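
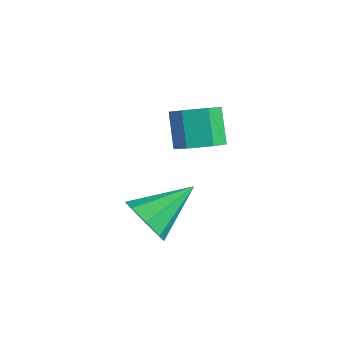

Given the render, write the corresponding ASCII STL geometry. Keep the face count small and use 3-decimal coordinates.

solid 
facet normal 0.517 -0.350 -0.781
outer loop
vertex 1.235 -0.884 1.685
vertex 0.596 -0.804 1.226
vertex 1.109 -0.207 1.298
endloop
endfacet
facet normal 0.841 0.378 0.388
outer loop
vertex 1.235 -0.884 1.685
vertex 1.109 -0.207 1.298
vertex 0.542 -0.416 2.732
endloop
endfacet
facet normal 0.841 0.377 0.388
outer loop
vertex 0.542 -0.416 2.732
vertex 1.109 -0.207 1.298
vertex 0.416 0.261 2.346
endloop
endfacet
facet normal -0.517 0.349 0.781
outer loop
vertex 0.542 -0.416 2.732
vertex 0.416 0.261 2.346
vertex -0.096 -0.336 2.274
endloop
endfacet
facet normal 0.517 -0.350 -0.782
outer loop
vertex 1.109 -0.207 1.298
vertex 0.596 -0.804 1.226
vertex 0.47 -0.127 0.84
endloop
endfacet
facet normal 0.281 0.932 -0.230
outer loop
vertex 1.109 -0.207 1.298
vertex 0.47 -0.127 0.84
vertex 0.416 0.261 2.346
endloop
endfacet
facet normal 0.282 0.932 -0.230
outer loop
vertex 0.416 0.261 2.346
vertex 0.47 -0.127 0.84
vertex -0.223 0.341 1.887
endloop
endfacet
facet normal -0.517 0.349 0.781
outer loop
vertex 0.416 0.261 2.346
vertex -0.223 0.341 1.887
vertex -0.096 -0.336 2.274
endloop
endfacet
facet normal 0.517 -0.349 -0.781
outer loop
vertex 0.47 -0.127 0.84
vertex 0.596 -0.804 1.226
vertex -0.042 -0.724 0.768
endloop
endfacet
facet normal -0.559 0.554 -0.617
outer loop
vertex 0.47 -0.127 0.84
vertex -0.042 -0.724 0.768
vertex -0.223 0.341 1.887
endloop
endfacet
facet normal -0.559 0.554 -0.617
outer loop
vertex -0.223 0.341 1.887
vertex -0.042 -0.724 0.768
vertex -0.735 -0.256 1.815
endloop
endfacet
facet normal -0.517 0.349 0.781
outer loop
vertex -0.223 0.341 1.887
vertex -0.735 -0.256 1.815
vertex -0.096 -0.336 2.274
endloop
endfacet
facet normal 0.517 -0.349 -0.781
outer loop
vertex -0.042 -0.724 0.768
vertex 0.596 -0.804 1.226
vertex 0.084 -1.401 1.154
endloop
endfacet
facet normal -0.841 -0.378 -0.388
outer loop
vertex -0.042 -0.724 0.768
vertex 0.084 -1.401 1.154
vertex -0.735 -0.256 1.815
endloop
endfacet
facet normal -0.841 -0.378 -0.387
outer loop
vertex -0.735 -0.256 1.815
vertex 0.084 -1.401 1.154
vertex -0.609 -0.933 2.202
endloop
endfacet
facet normal -0.517 0.350 0.781
outer loop
vertex -0.735 -0.256 1.815
vertex -0.609 -0.933 2.202
vertex -0.096 -0.336 2.274
endloop
endfacet
facet normal 0.517 -0.349 -0.781
outer loop
vertex 0.084 -1.401 1.154
vertex 0.596 -0.804 1.226
vertex 0.723 -1.481 1.613
endloop
endfacet
facet normal -0.282 -0.932 0.230
outer loop
vertex 0.084 -1.401 1.154
vertex 0.723 -1.481 1.613
vertex -0.609 -0.933 2.202
endloop
endfacet
facet normal -0.282 -0.932 0.230
outer loop
vertex -0.609 -0.933 2.202
vertex 0.723 -1.481 1.613
vertex 0.03 -1.013 2.66
endloop
endfacet
facet normal -0.517 0.350 0.782
outer loop
vertex -0.609 -0.933 2.202
vertex 0.03 -1.013 2.66
vertex -0.096 -0.336 2.274
endloop
endfacet
facet normal 0.517 -0.349 -0.781
outer loop
vertex 0.723 -1.481 1.613
vertex 0.596 -0.804 1.226
vertex 1.235 -0.884 1.685
endloop
endfacet
facet normal 0.559 -0.554 0.617
outer loop
vertex 0.723 -1.481 1.613
vertex 1.235 -0.884 1.685
vertex 0.03 -1.013 2.66
endloop
endfacet
facet normal 0.559 -0.554 0.617
outer loop
vertex 0.03 -1.013 2.66
vertex 1.235 -0.884 1.685
vertex 0.542 -0.416 2.732
endloop
endfacet
facet normal -0.517 0.349 0.781
outer loop
vertex 0.03 -1.013 2.66
vertex 0.542 -0.416 2.732
vertex -0.096 -0.336 2.274
endloop
endfacet
facet normal -0.200 -0.867 -0.456
outer loop
vertex 2.232 -4.54 1.08
vertex 1.725 -4.128 0.52
vertex 2.559 -4.335 0.547
endloop
endfacet
facet normal 0.855 -0.014 0.519
outer loop
vertex 2.232 -4.54 1.08
vertex 2.559 -4.335 0.547
vertex 2.095 -2.532 1.36
endloop
endfacet
facet normal -0.200 -0.867 -0.457
outer loop
vertex 2.559 -4.335 0.547
vertex 1.725 -4.128 0.52
vertex 2.399 -4.009 -0.001
endloop
endfacet
facet normal 0.951 0.292 -0.104
outer loop
vertex 2.559 -4.335 0.547
vertex 2.399 -4.009 -0.001
vertex 2.095 -2.532 1.36
endloop
endfacet
facet normal -0.200 -0.867 -0.457
outer loop
vertex 2.399 -4.009 -0.001
vertex 1.725 -4.128 0.52
vertex 1.843 -3.752 -0.245
endloop
endfacet
facet normal 0.537 0.629 -0.562
outer loop
vertex 2.399 -4.009 -0.001
vertex 1.843 -3.752 -0.245
vertex 2.095 -2.532 1.36
endloop
endfacet
facet normal -0.200 -0.867 -0.457
outer loop
vertex 1.843 -3.752 -0.245
vertex 1.725 -4.128 0.52
vertex 1.219 -3.716 -0.04
endloop
endfacet
facet normal -0.146 0.799 -0.584
outer loop
vertex 1.843 -3.752 -0.245
vertex 1.219 -3.716 -0.04
vertex 2.095 -2.532 1.36
endloop
endfacet
facet normal -0.201 -0.867 -0.456
outer loop
vertex 1.219 -3.716 -0.04
vertex 1.725 -4.128 0.52
vertex 0.891 -3.92 0.493
endloop
endfacet
facet normal -0.695 0.702 -0.159
outer loop
vertex 1.219 -3.716 -0.04
vertex 0.891 -3.92 0.493
vertex 2.095 -2.532 1.36
endloop
endfacet
facet normal -0.201 -0.867 -0.456
outer loop
vertex 0.891 -3.92 0.493
vertex 1.725 -4.128 0.52
vertex 1.052 -4.246 1.042
endloop
endfacet
facet normal -0.791 0.395 0.467
outer loop
vertex 0.891 -3.92 0.493
vertex 1.052 -4.246 1.042
vertex 2.095 -2.532 1.36
endloop
endfacet
facet normal -0.202 -0.867 -0.456
outer loop
vertex 1.052 -4.246 1.042
vertex 1.725 -4.128 0.52
vertex 1.607 -4.503 1.285
endloop
endfacet
facet normal -0.378 0.058 0.924
outer loop
vertex 1.052 -4.246 1.042
vertex 1.607 -4.503 1.285
vertex 2.095 -2.532 1.36
endloop
endfacet
facet normal -0.201 -0.867 -0.456
outer loop
vertex 1.607 -4.503 1.285
vertex 1.725 -4.128 0.52
vertex 2.232 -4.54 1.08
endloop
endfacet
facet normal 0.304 -0.111 0.946
outer loop
vertex 1.607 -4.503 1.285
vertex 2.232 -4.54 1.08
vertex 2.095 -2.532 1.36
endloop
endfacet

endsolid


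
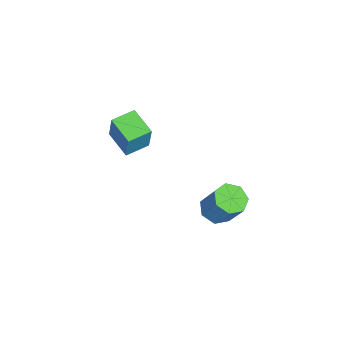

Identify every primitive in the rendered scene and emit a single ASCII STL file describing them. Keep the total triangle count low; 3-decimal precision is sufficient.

solid 
facet normal -0.627 -0.721 0.294
outer loop
vertex -1.754 -3.543 0.105
vertex -2.672 -2.701 0.211
vertex -2.176 -3.808 -1.447
endloop
endfacet
facet normal 0.734 -0.674 -0.085
outer loop
vertex -1.228 -2.719 -1.891
vertex -1.754 -3.543 0.105
vertex -2.176 -3.808 -1.447
endloop
endfacet
facet normal -0.627 -0.721 0.294
outer loop
vertex -2.176 -3.808 -1.447
vertex -2.672 -2.701 0.211
vertex -3.094 -2.966 -1.341
endloop
endfacet
facet normal -0.259 -0.163 -0.952
outer loop
vertex -3.094 -2.966 -1.341
vertex -1.228 -2.719 -1.891
vertex -2.176 -3.808 -1.447
endloop
endfacet
facet normal 0.259 0.163 0.952
outer loop
vertex -1.754 -3.543 0.105
vertex -1.724 -1.612 -0.233
vertex -2.672 -2.701 0.211
endloop
endfacet
facet normal 0.734 -0.674 -0.085
outer loop
vertex -0.806 -2.454 -0.339
vertex -1.754 -3.543 0.105
vertex -1.228 -2.719 -1.891
endloop
endfacet
facet normal 0.259 0.163 0.952
outer loop
vertex -0.806 -2.454 -0.339
vertex -1.724 -1.612 -0.233
vertex -1.754 -3.543 0.105
endloop
endfacet
facet normal -0.734 0.674 0.085
outer loop
vertex -2.672 -2.701 0.211
vertex -1.724 -1.612 -0.233
vertex -3.094 -2.966 -1.341
endloop
endfacet
facet normal -0.259 -0.163 -0.952
outer loop
vertex -2.146 -1.877 -1.785
vertex -1.228 -2.719 -1.891
vertex -3.094 -2.966 -1.341
endloop
endfacet
facet normal -0.734 0.674 0.085
outer loop
vertex -3.094 -2.966 -1.341
vertex -1.724 -1.612 -0.233
vertex -2.146 -1.877 -1.785
endloop
endfacet
facet normal 0.627 0.721 -0.294
outer loop
vertex -2.146 -1.877 -1.785
vertex -0.806 -2.454 -0.339
vertex -1.228 -2.719 -1.891
endloop
endfacet
facet normal 0.627 0.721 -0.294
outer loop
vertex -1.724 -1.612 -0.233
vertex -0.806 -2.454 -0.339
vertex -2.146 -1.877 -1.785
endloop
endfacet
facet normal -0.273 -0.437 -0.857
outer loop
vertex 2.331 1.805 -1.584
vertex 1.684 2.321 -1.641
vertex 2.453 2.421 -1.937
endloop
endfacet
facet normal 0.947 -0.279 -0.160
outer loop
vertex 2.331 1.805 -1.584
vertex 2.453 2.421 -1.937
vertex 2.804 2.562 -0.102
endloop
endfacet
facet normal 0.947 -0.278 -0.160
outer loop
vertex 2.804 2.562 -0.102
vertex 2.453 2.421 -1.937
vertex 2.925 3.178 -0.455
endloop
endfacet
facet normal 0.273 0.437 0.857
outer loop
vertex 2.804 2.562 -0.102
vertex 2.925 3.178 -0.455
vertex 2.156 3.079 -0.159
endloop
endfacet
facet normal -0.273 -0.437 -0.857
outer loop
vertex 2.453 2.421 -1.937
vertex 1.684 2.321 -1.641
vertex 1.995 2.962 -2.067
endloop
endfacet
facet normal 0.722 0.495 -0.483
outer loop
vertex 2.453 2.421 -1.937
vertex 1.995 2.962 -2.067
vertex 2.925 3.178 -0.455
endloop
endfacet
facet normal 0.723 0.494 -0.483
outer loop
vertex 2.925 3.178 -0.455
vertex 1.995 2.962 -2.067
vertex 2.468 3.719 -0.585
endloop
endfacet
facet normal 0.274 0.437 0.857
outer loop
vertex 2.925 3.178 -0.455
vertex 2.468 3.719 -0.585
vertex 2.156 3.079 -0.159
endloop
endfacet
facet normal -0.272 -0.438 -0.857
outer loop
vertex 1.995 2.962 -2.067
vertex 1.684 2.321 -1.641
vertex 1.303 3.02 -1.877
endloop
endfacet
facet normal -0.046 0.896 -0.443
outer loop
vertex 1.995 2.962 -2.067
vertex 1.303 3.02 -1.877
vertex 2.468 3.719 -0.585
endloop
endfacet
facet normal -0.046 0.896 -0.443
outer loop
vertex 2.468 3.719 -0.585
vertex 1.303 3.02 -1.877
vertex 1.776 3.777 -0.395
endloop
endfacet
facet normal 0.272 0.438 0.857
outer loop
vertex 2.468 3.719 -0.585
vertex 1.776 3.777 -0.395
vertex 2.156 3.079 -0.159
endloop
endfacet
facet normal -0.273 -0.438 -0.856
outer loop
vertex 1.303 3.02 -1.877
vertex 1.684 2.321 -1.641
vertex 0.898 2.553 -1.509
endloop
endfacet
facet normal -0.780 0.622 -0.069
outer loop
vertex 1.303 3.02 -1.877
vertex 0.898 2.553 -1.509
vertex 1.776 3.777 -0.395
endloop
endfacet
facet normal -0.779 0.623 -0.070
outer loop
vertex 1.776 3.777 -0.395
vertex 0.898 2.553 -1.509
vertex 1.37 3.31 -0.026
endloop
endfacet
facet normal 0.274 0.438 0.856
outer loop
vertex 1.776 3.777 -0.395
vertex 1.37 3.31 -0.026
vertex 2.156 3.079 -0.159
endloop
endfacet
facet normal -0.273 -0.438 -0.856
outer loop
vertex 0.898 2.553 -1.509
vertex 1.684 2.321 -1.641
vertex 1.084 1.911 -1.24
endloop
endfacet
facet normal -0.927 -0.119 0.356
outer loop
vertex 0.898 2.553 -1.509
vertex 1.084 1.911 -1.24
vertex 1.37 3.31 -0.026
endloop
endfacet
facet normal -0.926 -0.121 0.357
outer loop
vertex 1.37 3.31 -0.026
vertex 1.084 1.911 -1.24
vertex 1.557 2.668 0.242
endloop
endfacet
facet normal 0.273 0.437 0.857
outer loop
vertex 1.37 3.31 -0.026
vertex 1.557 2.668 0.242
vertex 2.156 3.079 -0.159
endloop
endfacet
facet normal -0.274 -0.437 -0.857
outer loop
vertex 1.084 1.911 -1.24
vertex 1.684 2.321 -1.641
vertex 1.722 1.578 -1.274
endloop
endfacet
facet normal -0.375 -0.771 0.514
outer loop
vertex 1.084 1.911 -1.24
vertex 1.722 1.578 -1.274
vertex 1.557 2.668 0.242
endloop
endfacet
facet normal -0.375 -0.771 0.514
outer loop
vertex 1.557 2.668 0.242
vertex 1.722 1.578 -1.274
vertex 2.195 2.335 0.208
endloop
endfacet
facet normal 0.274 0.437 0.857
outer loop
vertex 1.557 2.668 0.242
vertex 2.195 2.335 0.208
vertex 2.156 3.079 -0.159
endloop
endfacet
facet normal -0.273 -0.437 -0.857
outer loop
vertex 1.722 1.578 -1.274
vertex 1.684 2.321 -1.641
vertex 2.331 1.805 -1.584
endloop
endfacet
facet normal 0.458 -0.842 0.284
outer loop
vertex 1.722 1.578 -1.274
vertex 2.331 1.805 -1.584
vertex 2.195 2.335 0.208
endloop
endfacet
facet normal 0.458 -0.842 0.284
outer loop
vertex 2.195 2.335 0.208
vertex 2.331 1.805 -1.584
vertex 2.804 2.562 -0.102
endloop
endfacet
facet normal 0.273 0.437 0.857
outer loop
vertex 2.195 2.335 0.208
vertex 2.804 2.562 -0.102
vertex 2.156 3.079 -0.159
endloop
endfacet

endsolid


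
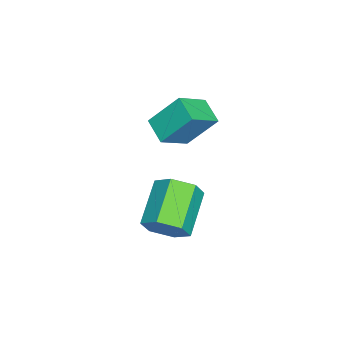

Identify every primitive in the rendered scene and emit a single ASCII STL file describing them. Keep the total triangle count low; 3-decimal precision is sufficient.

solid 
facet normal 0.859 -0.045 -0.510
outer loop
vertex 2.134 -2.248 -0.004
vertex 1.639 -2.027 -0.856
vertex 2.017 -1.285 -0.285
endloop
endfacet
facet normal 0.499 0.298 0.814
outer loop
vertex 2.134 -2.248 -0.004
vertex 2.017 -1.285 -0.285
vertex 0.297 -2.153 1.088
endloop
endfacet
facet normal 0.499 0.298 0.814
outer loop
vertex 0.297 -2.153 1.088
vertex 2.017 -1.285 -0.285
vertex 0.179 -1.19 0.808
endloop
endfacet
facet normal -0.858 0.043 0.511
outer loop
vertex 0.297 -2.153 1.088
vertex 0.179 -1.19 0.808
vertex -0.199 -1.933 0.236
endloop
endfacet
facet normal 0.858 -0.044 -0.511
outer loop
vertex 2.017 -1.285 -0.285
vertex 1.639 -2.027 -0.856
vertex 1.521 -1.064 -1.137
endloop
endfacet
facet normal 0.149 0.975 0.166
outer loop
vertex 2.017 -1.285 -0.285
vertex 1.521 -1.064 -1.137
vertex 0.179 -1.19 0.808
endloop
endfacet
facet normal 0.148 0.975 0.165
outer loop
vertex 0.179 -1.19 0.808
vertex 1.521 -1.064 -1.137
vertex -0.316 -0.97 -0.045
endloop
endfacet
facet normal -0.859 0.044 0.510
outer loop
vertex 0.179 -1.19 0.808
vertex -0.316 -0.97 -0.045
vertex -0.199 -1.933 0.236
endloop
endfacet
facet normal 0.858 -0.044 -0.511
outer loop
vertex 1.521 -1.064 -1.137
vertex 1.639 -2.027 -0.856
vertex 1.143 -1.807 -1.708
endloop
endfacet
facet normal -0.351 0.676 -0.648
outer loop
vertex 1.521 -1.064 -1.137
vertex 1.143 -1.807 -1.708
vertex -0.316 -0.97 -0.045
endloop
endfacet
facet normal -0.350 0.677 -0.648
outer loop
vertex -0.316 -0.97 -0.045
vertex 1.143 -1.807 -1.708
vertex -0.694 -1.712 -0.616
endloop
endfacet
facet normal -0.859 0.045 0.510
outer loop
vertex -0.316 -0.97 -0.045
vertex -0.694 -1.712 -0.616
vertex -0.199 -1.933 0.236
endloop
endfacet
facet normal 0.858 -0.043 -0.511
outer loop
vertex 1.143 -1.807 -1.708
vertex 1.639 -2.027 -0.856
vertex 1.261 -2.77 -1.428
endloop
endfacet
facet normal -0.499 -0.298 -0.814
outer loop
vertex 1.143 -1.807 -1.708
vertex 1.261 -2.77 -1.428
vertex -0.694 -1.712 -0.616
endloop
endfacet
facet normal -0.499 -0.298 -0.814
outer loop
vertex -0.694 -1.712 -0.616
vertex 1.261 -2.77 -1.428
vertex -0.577 -2.675 -0.335
endloop
endfacet
facet normal -0.859 0.045 0.510
outer loop
vertex -0.694 -1.712 -0.616
vertex -0.577 -2.675 -0.335
vertex -0.199 -1.933 0.236
endloop
endfacet
facet normal 0.859 -0.044 -0.510
outer loop
vertex 1.261 -2.77 -1.428
vertex 1.639 -2.027 -0.856
vertex 1.756 -2.99 -0.575
endloop
endfacet
facet normal -0.149 -0.975 -0.165
outer loop
vertex 1.261 -2.77 -1.428
vertex 1.756 -2.99 -0.575
vertex -0.577 -2.675 -0.335
endloop
endfacet
facet normal -0.149 -0.975 -0.166
outer loop
vertex -0.577 -2.675 -0.335
vertex 1.756 -2.99 -0.575
vertex -0.081 -2.896 0.517
endloop
endfacet
facet normal -0.858 0.044 0.511
outer loop
vertex -0.577 -2.675 -0.335
vertex -0.081 -2.896 0.517
vertex -0.199 -1.933 0.236
endloop
endfacet
facet normal 0.859 -0.045 -0.510
outer loop
vertex 1.756 -2.99 -0.575
vertex 1.639 -2.027 -0.856
vertex 2.134 -2.248 -0.004
endloop
endfacet
facet normal 0.350 -0.677 0.648
outer loop
vertex 1.756 -2.99 -0.575
vertex 2.134 -2.248 -0.004
vertex -0.081 -2.896 0.517
endloop
endfacet
facet normal 0.350 -0.676 0.648
outer loop
vertex -0.081 -2.896 0.517
vertex 2.134 -2.248 -0.004
vertex 0.297 -2.153 1.088
endloop
endfacet
facet normal -0.858 0.044 0.511
outer loop
vertex -0.081 -2.896 0.517
vertex 0.297 -2.153 1.088
vertex -0.199 -1.933 0.236
endloop
endfacet
facet normal -0.700 -0.594 0.396
outer loop
vertex -1.191 -2.198 4.755
vertex -2.306 -1.422 3.947
vertex -0.988 -3.383 3.335
endloop
endfacet
facet normal 0.705 -0.491 0.511
outer loop
vertex -0.134 -2.658 2.853
vertex -1.191 -2.198 4.755
vertex -0.988 -3.383 3.335
endloop
endfacet
facet normal -0.700 -0.594 0.396
outer loop
vertex -0.988 -3.383 3.335
vertex -2.306 -1.422 3.947
vertex -2.103 -2.607 2.528
endloop
endfacet
facet normal 0.110 -0.637 -0.763
outer loop
vertex -2.103 -2.607 2.528
vertex -0.134 -2.658 2.853
vertex -0.988 -3.383 3.335
endloop
endfacet
facet normal -0.110 0.637 0.763
outer loop
vertex -1.191 -2.198 4.755
vertex -1.452 -0.697 3.465
vertex -2.306 -1.422 3.947
endloop
endfacet
facet normal 0.706 -0.491 0.511
outer loop
vertex -0.337 -1.473 4.272
vertex -1.191 -2.198 4.755
vertex -0.134 -2.658 2.853
endloop
endfacet
facet normal -0.109 0.637 0.763
outer loop
vertex -0.337 -1.473 4.272
vertex -1.452 -0.697 3.465
vertex -1.191 -2.198 4.755
endloop
endfacet
facet normal -0.705 0.491 -0.511
outer loop
vertex -2.306 -1.422 3.947
vertex -1.452 -0.697 3.465
vertex -2.103 -2.607 2.528
endloop
endfacet
facet normal 0.109 -0.637 -0.763
outer loop
vertex -1.249 -1.882 2.045
vertex -0.134 -2.658 2.853
vertex -2.103 -2.607 2.528
endloop
endfacet
facet normal -0.706 0.491 -0.511
outer loop
vertex -2.103 -2.607 2.528
vertex -1.452 -0.697 3.465
vertex -1.249 -1.882 2.045
endloop
endfacet
facet normal 0.700 0.594 -0.396
outer loop
vertex -1.249 -1.882 2.045
vertex -0.337 -1.473 4.272
vertex -0.134 -2.658 2.853
endloop
endfacet
facet normal 0.700 0.594 -0.396
outer loop
vertex -1.452 -0.697 3.465
vertex -0.337 -1.473 4.272
vertex -1.249 -1.882 2.045
endloop
endfacet

endsolid


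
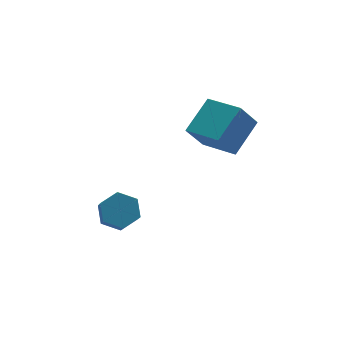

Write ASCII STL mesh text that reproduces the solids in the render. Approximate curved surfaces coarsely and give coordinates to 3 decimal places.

solid 
facet normal 0.201 0.631 -0.749
outer loop
vertex -0.415 -0.564 -2.51
vertex -1.062 -0.011 -2.218
vertex -0.22 0.082 -1.914
endloop
endfacet
facet normal 0.955 -0.296 0.008
outer loop
vertex -0.415 -0.564 -2.51
vertex -0.22 0.082 -1.914
vertex -0.651 -1.302 -1.633
endloop
endfacet
facet normal 0.955 -0.296 0.008
outer loop
vertex -0.651 -1.302 -1.633
vertex -0.22 0.082 -1.914
vertex -0.456 -0.657 -1.037
endloop
endfacet
facet normal -0.202 -0.631 0.749
outer loop
vertex -0.651 -1.302 -1.633
vertex -0.456 -0.657 -1.037
vertex -1.298 -0.749 -1.342
endloop
endfacet
facet normal 0.201 0.631 -0.749
outer loop
vertex -0.22 0.082 -1.914
vertex -1.062 -0.011 -2.218
vertex -0.868 0.635 -1.622
endloop
endfacet
facet normal 0.665 0.474 0.578
outer loop
vertex -0.22 0.082 -1.914
vertex -0.868 0.635 -1.622
vertex -0.456 -0.657 -1.037
endloop
endfacet
facet normal 0.665 0.474 0.578
outer loop
vertex -0.456 -0.657 -1.037
vertex -0.868 0.635 -1.622
vertex -1.103 -0.104 -0.746
endloop
endfacet
facet normal -0.202 -0.631 0.749
outer loop
vertex -0.456 -0.657 -1.037
vertex -1.103 -0.104 -0.746
vertex -1.298 -0.749 -1.342
endloop
endfacet
facet normal 0.202 0.631 -0.749
outer loop
vertex -0.868 0.635 -1.622
vertex -1.062 -0.011 -2.218
vertex -1.709 0.542 -1.927
endloop
endfacet
facet normal -0.292 0.768 0.570
outer loop
vertex -0.868 0.635 -1.622
vertex -1.709 0.542 -1.927
vertex -1.103 -0.104 -0.746
endloop
endfacet
facet normal -0.290 0.769 0.569
outer loop
vertex -1.103 -0.104 -0.746
vertex -1.709 0.542 -1.927
vertex -1.945 -0.196 -1.05
endloop
endfacet
facet normal -0.201 -0.631 0.749
outer loop
vertex -1.103 -0.104 -0.746
vertex -1.945 -0.196 -1.05
vertex -1.298 -0.749 -1.342
endloop
endfacet
facet normal 0.202 0.631 -0.749
outer loop
vertex -1.709 0.542 -1.927
vertex -1.062 -0.011 -2.218
vertex -1.904 -0.103 -2.523
endloop
endfacet
facet normal -0.955 0.296 -0.008
outer loop
vertex -1.709 0.542 -1.927
vertex -1.904 -0.103 -2.523
vertex -1.945 -0.196 -1.05
endloop
endfacet
facet normal -0.955 0.296 -0.008
outer loop
vertex -1.945 -0.196 -1.05
vertex -1.904 -0.103 -2.523
vertex -2.14 -0.842 -1.646
endloop
endfacet
facet normal -0.201 -0.631 0.749
outer loop
vertex -1.945 -0.196 -1.05
vertex -2.14 -0.842 -1.646
vertex -1.298 -0.749 -1.342
endloop
endfacet
facet normal 0.202 0.631 -0.749
outer loop
vertex -1.904 -0.103 -2.523
vertex -1.062 -0.011 -2.218
vertex -1.257 -0.656 -2.814
endloop
endfacet
facet normal -0.665 -0.474 -0.578
outer loop
vertex -1.904 -0.103 -2.523
vertex -1.257 -0.656 -2.814
vertex -2.14 -0.842 -1.646
endloop
endfacet
facet normal -0.665 -0.474 -0.578
outer loop
vertex -2.14 -0.842 -1.646
vertex -1.257 -0.656 -2.814
vertex -1.492 -1.395 -1.938
endloop
endfacet
facet normal -0.201 -0.631 0.749
outer loop
vertex -2.14 -0.842 -1.646
vertex -1.492 -1.395 -1.938
vertex -1.298 -0.749 -1.342
endloop
endfacet
facet normal 0.201 0.631 -0.749
outer loop
vertex -1.257 -0.656 -2.814
vertex -1.062 -0.011 -2.218
vertex -0.415 -0.564 -2.51
endloop
endfacet
facet normal 0.290 -0.768 -0.570
outer loop
vertex -1.257 -0.656 -2.814
vertex -0.415 -0.564 -2.51
vertex -1.492 -1.395 -1.938
endloop
endfacet
facet normal 0.291 -0.769 -0.569
outer loop
vertex -1.492 -1.395 -1.938
vertex -0.415 -0.564 -2.51
vertex -0.651 -1.302 -1.633
endloop
endfacet
facet normal -0.202 -0.631 0.749
outer loop
vertex -1.492 -1.395 -1.938
vertex -0.651 -1.302 -1.633
vertex -1.298 -0.749 -1.342
endloop
endfacet
facet normal -0.551 0.004 0.835
outer loop
vertex 3.71 -1.821 4.111
vertex 3.113 -0.138 3.709
vertex 2.273 -2.556 3.167
endloop
endfacet
facet normal 0.326 -0.919 0.219
outer loop
vertex 3.087 -2.562 1.931
vertex 3.71 -1.821 4.111
vertex 2.273 -2.556 3.167
endloop
endfacet
facet normal -0.551 0.004 0.835
outer loop
vertex 2.273 -2.556 3.167
vertex 3.113 -0.138 3.709
vertex 1.676 -0.874 2.765
endloop
endfacet
facet normal -0.769 -0.393 -0.504
outer loop
vertex 1.676 -0.874 2.765
vertex 3.087 -2.562 1.931
vertex 2.273 -2.556 3.167
endloop
endfacet
facet normal 0.769 0.393 0.504
outer loop
vertex 3.71 -1.821 4.111
vertex 3.927 -0.144 2.473
vertex 3.113 -0.138 3.709
endloop
endfacet
facet normal 0.327 -0.919 0.219
outer loop
vertex 4.524 -1.826 2.875
vertex 3.71 -1.821 4.111
vertex 3.087 -2.562 1.931
endloop
endfacet
facet normal 0.769 0.393 0.505
outer loop
vertex 4.524 -1.826 2.875
vertex 3.927 -0.144 2.473
vertex 3.71 -1.821 4.111
endloop
endfacet
facet normal -0.327 0.919 -0.220
outer loop
vertex 3.113 -0.138 3.709
vertex 3.927 -0.144 2.473
vertex 1.676 -0.874 2.765
endloop
endfacet
facet normal -0.769 -0.393 -0.505
outer loop
vertex 2.49 -0.879 1.529
vertex 3.087 -2.562 1.931
vertex 1.676 -0.874 2.765
endloop
endfacet
facet normal -0.327 0.919 -0.219
outer loop
vertex 1.676 -0.874 2.765
vertex 3.927 -0.144 2.473
vertex 2.49 -0.879 1.529
endloop
endfacet
facet normal 0.551 -0.004 -0.835
outer loop
vertex 2.49 -0.879 1.529
vertex 4.524 -1.826 2.875
vertex 3.087 -2.562 1.931
endloop
endfacet
facet normal 0.551 -0.004 -0.835
outer loop
vertex 3.927 -0.144 2.473
vertex 4.524 -1.826 2.875
vertex 2.49 -0.879 1.529
endloop
endfacet

endsolid


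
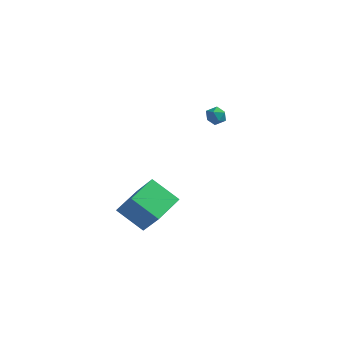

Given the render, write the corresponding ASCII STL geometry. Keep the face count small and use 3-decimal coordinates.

solid 
facet normal -0.976 0.219 -0.007
outer loop
vertex -3.205 3.924 2.032
vertex -3.229 3.839 2.71
vertex -3.089 4.455 2.447
endloop
endfacet
facet normal -0.635 0.557 -0.535
outer loop
vertex -3.205 3.924 2.032
vertex -3.089 4.455 2.447
vertex -2.701 4.364 1.892
endloop
endfacet
facet normal -0.320 0.066 -0.945
outer loop
vertex -3.205 3.924 2.032
vertex -2.701 4.364 1.892
vertex -2.6 3.693 1.811
endloop
endfacet
facet normal -0.465 -0.578 -0.671
outer loop
vertex -3.205 3.924 2.032
vertex -2.6 3.693 1.811
vertex -2.927 3.369 2.317
endloop
endfacet
facet normal -0.871 -0.483 -0.091
outer loop
vertex -3.205 3.924 2.032
vertex -2.927 3.369 2.317
vertex -3.229 3.839 2.71
endloop
endfacet
facet normal -0.124 0.962 -0.244
outer loop
vertex -2.701 4.364 1.892
vertex -3.089 4.455 2.447
vertex -2.413 4.551 2.483
endloop
endfacet
facet normal -0.676 0.414 0.610
outer loop
vertex -3.089 4.455 2.447
vertex -3.229 3.839 2.71
vertex -2.74 4.227 2.989
endloop
endfacet
facet normal -0.505 -0.721 0.474
outer loop
vertex -3.229 3.839 2.71
vertex -2.927 3.369 2.317
vertex -2.639 3.556 2.908
endloop
endfacet
facet normal 0.149 -0.874 -0.463
outer loop
vertex -2.927 3.369 2.317
vertex -2.6 3.693 1.811
vertex -2.251 3.465 2.353
endloop
endfacet
facet normal 0.385 0.168 -0.908
outer loop
vertex -2.6 3.693 1.811
vertex -2.701 4.364 1.892
vertex -2.111 4.081 2.09
endloop
endfacet
facet normal 0.465 0.578 0.671
outer loop
vertex -2.135 3.996 2.768
vertex -2.413 4.551 2.483
vertex -2.74 4.227 2.989
endloop
endfacet
facet normal 0.320 -0.066 0.945
outer loop
vertex -2.135 3.996 2.768
vertex -2.74 4.227 2.989
vertex -2.639 3.556 2.908
endloop
endfacet
facet normal 0.635 -0.557 0.535
outer loop
vertex -2.135 3.996 2.768
vertex -2.639 3.556 2.908
vertex -2.251 3.465 2.353
endloop
endfacet
facet normal 0.976 -0.219 0.007
outer loop
vertex -2.135 3.996 2.768
vertex -2.251 3.465 2.353
vertex -2.111 4.081 2.09
endloop
endfacet
facet normal 0.871 0.483 0.091
outer loop
vertex -2.135 3.996 2.768
vertex -2.111 4.081 2.09
vertex -2.413 4.551 2.483
endloop
endfacet
facet normal -0.149 0.874 0.463
outer loop
vertex -2.74 4.227 2.989
vertex -2.413 4.551 2.483
vertex -3.089 4.455 2.447
endloop
endfacet
facet normal -0.385 -0.168 0.908
outer loop
vertex -2.639 3.556 2.908
vertex -2.74 4.227 2.989
vertex -3.229 3.839 2.71
endloop
endfacet
facet normal 0.124 -0.962 0.244
outer loop
vertex -2.251 3.465 2.353
vertex -2.639 3.556 2.908
vertex -2.927 3.369 2.317
endloop
endfacet
facet normal 0.676 -0.414 -0.610
outer loop
vertex -2.111 4.081 2.09
vertex -2.251 3.465 2.353
vertex -2.6 3.693 1.811
endloop
endfacet
facet normal 0.505 0.721 -0.474
outer loop
vertex -2.413 4.551 2.483
vertex -2.111 4.081 2.09
vertex -2.701 4.364 1.892
endloop
endfacet
facet normal -0.581 0.233 -0.780
outer loop
vertex -4.641 -4.177 -1.174
vertex -4.422 -2.204 -0.748
vertex -3.044 -4.101 -2.342
endloop
endfacet
facet normal -0.107 -0.972 -0.210
outer loop
vertex -1.858 -4.576 -0.752
vertex -4.641 -4.177 -1.174
vertex -3.044 -4.101 -2.342
endloop
endfacet
facet normal -0.581 0.233 -0.780
outer loop
vertex -3.044 -4.101 -2.342
vertex -4.422 -2.204 -0.748
vertex -2.825 -2.128 -1.916
endloop
endfacet
facet normal 0.806 0.038 -0.590
outer loop
vertex -2.825 -2.128 -1.916
vertex -1.858 -4.576 -0.752
vertex -3.044 -4.101 -2.342
endloop
endfacet
facet normal -0.806 -0.038 0.590
outer loop
vertex -4.641 -4.177 -1.174
vertex -3.236 -2.679 0.842
vertex -4.422 -2.204 -0.748
endloop
endfacet
facet normal -0.107 -0.972 -0.210
outer loop
vertex -3.455 -4.652 0.416
vertex -4.641 -4.177 -1.174
vertex -1.858 -4.576 -0.752
endloop
endfacet
facet normal -0.806 -0.038 0.590
outer loop
vertex -3.455 -4.652 0.416
vertex -3.236 -2.679 0.842
vertex -4.641 -4.177 -1.174
endloop
endfacet
facet normal 0.107 0.972 0.210
outer loop
vertex -4.422 -2.204 -0.748
vertex -3.236 -2.679 0.842
vertex -2.825 -2.128 -1.916
endloop
endfacet
facet normal 0.806 0.038 -0.590
outer loop
vertex -1.639 -2.603 -0.326
vertex -1.858 -4.576 -0.752
vertex -2.825 -2.128 -1.916
endloop
endfacet
facet normal 0.107 0.972 0.210
outer loop
vertex -2.825 -2.128 -1.916
vertex -3.236 -2.679 0.842
vertex -1.639 -2.603 -0.326
endloop
endfacet
facet normal 0.581 -0.233 0.780
outer loop
vertex -1.639 -2.603 -0.326
vertex -3.455 -4.652 0.416
vertex -1.858 -4.576 -0.752
endloop
endfacet
facet normal 0.581 -0.233 0.780
outer loop
vertex -3.236 -2.679 0.842
vertex -3.455 -4.652 0.416
vertex -1.639 -2.603 -0.326
endloop
endfacet

endsolid


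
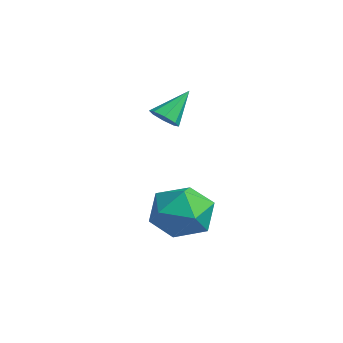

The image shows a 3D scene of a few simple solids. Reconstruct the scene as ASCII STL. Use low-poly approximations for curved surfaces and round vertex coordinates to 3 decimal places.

solid 
facet normal 0.129 -0.679 -0.723
outer loop
vertex 1.753 -1.999 1.268
vertex 1.201 -2.139 1.301
vertex 1.504 -1.761 1.0
endloop
endfacet
facet normal 0.715 0.698 -0.044
outer loop
vertex 1.753 -1.999 1.268
vertex 1.504 -1.761 1.0
vertex 1.019 -1.181 2.319
endloop
endfacet
facet normal 0.130 -0.679 -0.722
outer loop
vertex 1.504 -1.761 1.0
vertex 1.201 -2.139 1.301
vertex 1.078 -1.745 0.908
endloop
endfacet
facet normal 0.113 0.924 -0.365
outer loop
vertex 1.504 -1.761 1.0
vertex 1.078 -1.745 0.908
vertex 1.019 -1.181 2.319
endloop
endfacet
facet normal 0.129 -0.680 -0.722
outer loop
vertex 1.078 -1.745 0.908
vertex 1.201 -2.139 1.301
vertex 0.724 -1.959 1.046
endloop
endfacet
facet normal -0.579 0.749 -0.323
outer loop
vertex 1.078 -1.745 0.908
vertex 0.724 -1.959 1.046
vertex 1.019 -1.181 2.319
endloop
endfacet
facet normal 0.130 -0.679 -0.723
outer loop
vertex 0.724 -1.959 1.046
vertex 1.201 -2.139 1.301
vertex 0.65 -2.279 1.333
endloop
endfacet
facet normal -0.961 0.272 0.056
outer loop
vertex 0.724 -1.959 1.046
vertex 0.65 -2.279 1.333
vertex 1.019 -1.181 2.319
endloop
endfacet
facet normal 0.131 -0.680 -0.722
outer loop
vertex 0.65 -2.279 1.333
vertex 1.201 -2.139 1.301
vertex 0.898 -2.517 1.602
endloop
endfacet
facet normal -0.807 -0.221 0.548
outer loop
vertex 0.65 -2.279 1.333
vertex 0.898 -2.517 1.602
vertex 1.019 -1.181 2.319
endloop
endfacet
facet normal 0.130 -0.679 -0.722
outer loop
vertex 0.898 -2.517 1.602
vertex 1.201 -2.139 1.301
vertex 1.324 -2.533 1.694
endloop
endfacet
facet normal -0.205 -0.448 0.870
outer loop
vertex 0.898 -2.517 1.602
vertex 1.324 -2.533 1.694
vertex 1.019 -1.181 2.319
endloop
endfacet
facet normal 0.129 -0.680 -0.722
outer loop
vertex 1.324 -2.533 1.694
vertex 1.201 -2.139 1.301
vertex 1.678 -2.319 1.556
endloop
endfacet
facet normal 0.488 -0.273 0.829
outer loop
vertex 1.324 -2.533 1.694
vertex 1.678 -2.319 1.556
vertex 1.019 -1.181 2.319
endloop
endfacet
facet normal 0.129 -0.680 -0.722
outer loop
vertex 1.678 -2.319 1.556
vertex 1.201 -2.139 1.301
vertex 1.753 -1.999 1.268
endloop
endfacet
facet normal 0.870 0.202 0.450
outer loop
vertex 1.678 -2.319 1.556
vertex 1.753 -1.999 1.268
vertex 1.019 -1.181 2.319
endloop
endfacet
facet normal -0.319 -0.053 0.946
outer loop
vertex 2.976 -2.039 -1.088
vertex 2.944 -3.182 -1.163
vertex 3.9 -2.658 -0.811
endloop
endfacet
facet normal 0.093 0.520 0.849
outer loop
vertex 2.976 -2.039 -1.088
vertex 3.9 -2.658 -0.811
vertex 4.018 -1.692 -1.415
endloop
endfacet
facet normal -0.201 0.920 0.337
outer loop
vertex 2.976 -2.039 -1.088
vertex 4.018 -1.692 -1.415
vertex 3.134 -1.619 -2.142
endloop
endfacet
facet normal -0.797 0.593 0.117
outer loop
vertex 2.976 -2.039 -1.088
vertex 3.134 -1.619 -2.142
vertex 2.471 -2.54 -1.986
endloop
endfacet
facet normal -0.870 -0.008 0.494
outer loop
vertex 2.976 -2.039 -1.088
vertex 2.471 -2.54 -1.986
vertex 2.944 -3.182 -1.163
endloop
endfacet
facet normal 0.730 0.296 0.616
outer loop
vertex 4.018 -1.692 -1.415
vertex 3.9 -2.658 -0.811
vertex 4.629 -2.62 -1.694
endloop
endfacet
facet normal 0.062 -0.632 0.773
outer loop
vertex 3.9 -2.658 -0.811
vertex 2.944 -3.182 -1.163
vertex 3.966 -3.541 -1.538
endloop
endfacet
facet normal -0.829 -0.558 0.041
outer loop
vertex 2.944 -3.182 -1.163
vertex 2.471 -2.54 -1.986
vertex 3.082 -3.468 -2.265
endloop
endfacet
facet normal -0.710 0.415 -0.569
outer loop
vertex 2.471 -2.54 -1.986
vertex 3.134 -1.619 -2.142
vertex 3.2 -2.502 -2.869
endloop
endfacet
facet normal 0.253 0.944 -0.213
outer loop
vertex 3.134 -1.619 -2.142
vertex 4.018 -1.692 -1.415
vertex 4.156 -1.978 -2.517
endloop
endfacet
facet normal 0.797 -0.593 -0.117
outer loop
vertex 4.124 -3.121 -2.592
vertex 4.629 -2.62 -1.694
vertex 3.966 -3.541 -1.538
endloop
endfacet
facet normal 0.201 -0.920 -0.337
outer loop
vertex 4.124 -3.121 -2.592
vertex 3.966 -3.541 -1.538
vertex 3.082 -3.468 -2.265
endloop
endfacet
facet normal -0.093 -0.520 -0.849
outer loop
vertex 4.124 -3.121 -2.592
vertex 3.082 -3.468 -2.265
vertex 3.2 -2.502 -2.869
endloop
endfacet
facet normal 0.319 0.053 -0.946
outer loop
vertex 4.124 -3.121 -2.592
vertex 3.2 -2.502 -2.869
vertex 4.156 -1.978 -2.517
endloop
endfacet
facet normal 0.870 0.008 -0.494
outer loop
vertex 4.124 -3.121 -2.592
vertex 4.156 -1.978 -2.517
vertex 4.629 -2.62 -1.694
endloop
endfacet
facet normal 0.710 -0.415 0.569
outer loop
vertex 3.966 -3.541 -1.538
vertex 4.629 -2.62 -1.694
vertex 3.9 -2.658 -0.811
endloop
endfacet
facet normal -0.253 -0.944 0.213
outer loop
vertex 3.082 -3.468 -2.265
vertex 3.966 -3.541 -1.538
vertex 2.944 -3.182 -1.163
endloop
endfacet
facet normal -0.730 -0.296 -0.616
outer loop
vertex 3.2 -2.502 -2.869
vertex 3.082 -3.468 -2.265
vertex 2.471 -2.54 -1.986
endloop
endfacet
facet normal -0.062 0.632 -0.773
outer loop
vertex 4.156 -1.978 -2.517
vertex 3.2 -2.502 -2.869
vertex 3.134 -1.619 -2.142
endloop
endfacet
facet normal 0.829 0.558 -0.041
outer loop
vertex 4.629 -2.62 -1.694
vertex 4.156 -1.978 -2.517
vertex 4.018 -1.692 -1.415
endloop
endfacet

endsolid


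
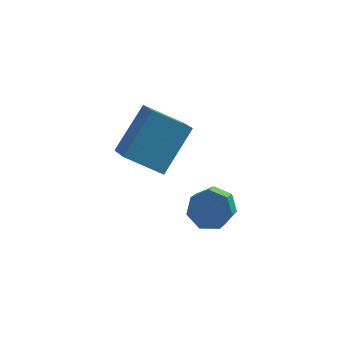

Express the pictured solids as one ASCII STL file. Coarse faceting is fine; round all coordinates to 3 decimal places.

solid 
facet normal -0.835 0.181 0.519
outer loop
vertex -3.188 -3.397 1.092
vertex -2.052 -2.171 2.492
vertex -3.439 -2.244 0.286
endloop
endfacet
facet normal -0.521 -0.562 -0.642
outer loop
vertex -2.028 -2.549 -0.592
vertex -3.188 -3.397 1.092
vertex -3.439 -2.244 0.286
endloop
endfacet
facet normal -0.835 0.181 0.519
outer loop
vertex -3.439 -2.244 0.286
vertex -2.052 -2.171 2.492
vertex -2.304 -1.017 1.685
endloop
endfacet
facet normal -0.177 0.807 -0.564
outer loop
vertex -2.304 -1.017 1.685
vertex -2.028 -2.549 -0.592
vertex -3.439 -2.244 0.286
endloop
endfacet
facet normal 0.176 -0.807 0.564
outer loop
vertex -3.188 -3.397 1.092
vertex -0.641 -2.476 1.614
vertex -2.052 -2.171 2.492
endloop
endfacet
facet normal -0.521 -0.563 -0.642
outer loop
vertex -1.776 -3.703 0.215
vertex -3.188 -3.397 1.092
vertex -2.028 -2.549 -0.592
endloop
endfacet
facet normal 0.176 -0.806 0.565
outer loop
vertex -1.776 -3.703 0.215
vertex -0.641 -2.476 1.614
vertex -3.188 -3.397 1.092
endloop
endfacet
facet normal 0.521 0.563 0.642
outer loop
vertex -2.052 -2.171 2.492
vertex -0.641 -2.476 1.614
vertex -2.304 -1.017 1.685
endloop
endfacet
facet normal -0.176 0.807 -0.564
outer loop
vertex -0.892 -1.323 0.808
vertex -2.028 -2.549 -0.592
vertex -2.304 -1.017 1.685
endloop
endfacet
facet normal 0.521 0.562 0.642
outer loop
vertex -2.304 -1.017 1.685
vertex -0.641 -2.476 1.614
vertex -0.892 -1.323 0.808
endloop
endfacet
facet normal 0.835 -0.181 -0.519
outer loop
vertex -0.892 -1.323 0.808
vertex -1.776 -3.703 0.215
vertex -2.028 -2.549 -0.592
endloop
endfacet
facet normal 0.835 -0.181 -0.519
outer loop
vertex -0.641 -2.476 1.614
vertex -1.776 -3.703 0.215
vertex -0.892 -1.323 0.808
endloop
endfacet
facet normal 0.244 0.733 -0.635
outer loop
vertex 0.808 -2.623 -2.446
vertex 0.134 -2.827 -2.94
vertex 0.17 -2.271 -2.285
endloop
endfacet
facet normal 0.458 0.491 0.741
outer loop
vertex 0.808 -2.623 -2.446
vertex 0.17 -2.271 -2.285
vertex 0.539 -3.428 -1.746
endloop
endfacet
facet normal 0.457 0.491 0.742
outer loop
vertex 0.539 -3.428 -1.746
vertex 0.17 -2.271 -2.285
vertex -0.099 -3.076 -1.586
endloop
endfacet
facet normal -0.244 -0.732 0.636
outer loop
vertex 0.539 -3.428 -1.746
vertex -0.099 -3.076 -1.586
vertex -0.134 -3.633 -2.24
endloop
endfacet
facet normal 0.244 0.733 -0.635
outer loop
vertex 0.17 -2.271 -2.285
vertex 0.134 -2.827 -2.94
vertex -0.495 -2.338 -2.618
endloop
endfacet
facet normal -0.384 0.675 0.630
outer loop
vertex 0.17 -2.271 -2.285
vertex -0.495 -2.338 -2.618
vertex -0.099 -3.076 -1.586
endloop
endfacet
facet normal -0.383 0.676 0.630
outer loop
vertex -0.099 -3.076 -1.586
vertex -0.495 -2.338 -2.618
vertex -0.764 -3.143 -1.918
endloop
endfacet
facet normal -0.244 -0.732 0.636
outer loop
vertex -0.099 -3.076 -1.586
vertex -0.764 -3.143 -1.918
vertex -0.134 -3.633 -2.24
endloop
endfacet
facet normal 0.244 0.732 -0.636
outer loop
vertex -0.495 -2.338 -2.618
vertex 0.134 -2.827 -2.94
vertex -0.686 -2.774 -3.193
endloop
endfacet
facet normal -0.935 0.351 0.044
outer loop
vertex -0.495 -2.338 -2.618
vertex -0.686 -2.774 -3.193
vertex -0.764 -3.143 -1.918
endloop
endfacet
facet normal -0.936 0.350 0.044
outer loop
vertex -0.764 -3.143 -1.918
vertex -0.686 -2.774 -3.193
vertex -0.954 -3.579 -2.493
endloop
endfacet
facet normal -0.244 -0.732 0.636
outer loop
vertex -0.764 -3.143 -1.918
vertex -0.954 -3.579 -2.493
vertex -0.134 -3.633 -2.24
endloop
endfacet
facet normal 0.244 0.732 -0.636
outer loop
vertex -0.686 -2.774 -3.193
vertex 0.134 -2.827 -2.94
vertex -0.259 -3.25 -3.577
endloop
endfacet
facet normal -0.783 -0.239 -0.574
outer loop
vertex -0.686 -2.774 -3.193
vertex -0.259 -3.25 -3.577
vertex -0.954 -3.579 -2.493
endloop
endfacet
facet normal -0.784 -0.237 -0.574
outer loop
vertex -0.954 -3.579 -2.493
vertex -0.259 -3.25 -3.577
vertex -0.528 -4.055 -2.878
endloop
endfacet
facet normal -0.244 -0.733 0.635
outer loop
vertex -0.954 -3.579 -2.493
vertex -0.528 -4.055 -2.878
vertex -0.134 -3.633 -2.24
endloop
endfacet
facet normal 0.244 0.732 -0.636
outer loop
vertex -0.259 -3.25 -3.577
vertex 0.134 -2.827 -2.94
vertex 0.464 -3.408 -3.482
endloop
endfacet
facet normal -0.041 -0.647 -0.761
outer loop
vertex -0.259 -3.25 -3.577
vertex 0.464 -3.408 -3.482
vertex -0.528 -4.055 -2.878
endloop
endfacet
facet normal -0.041 -0.648 -0.761
outer loop
vertex -0.528 -4.055 -2.878
vertex 0.464 -3.408 -3.482
vertex 0.195 -4.213 -2.782
endloop
endfacet
facet normal -0.244 -0.732 0.635
outer loop
vertex -0.528 -4.055 -2.878
vertex 0.195 -4.213 -2.782
vertex -0.134 -3.633 -2.24
endloop
endfacet
facet normal 0.245 0.732 -0.636
outer loop
vertex 0.464 -3.408 -3.482
vertex 0.134 -2.827 -2.94
vertex 0.939 -3.129 -2.978
endloop
endfacet
facet normal 0.732 -0.570 -0.374
outer loop
vertex 0.464 -3.408 -3.482
vertex 0.939 -3.129 -2.978
vertex 0.195 -4.213 -2.782
endloop
endfacet
facet normal 0.731 -0.570 -0.375
outer loop
vertex 0.195 -4.213 -2.782
vertex 0.939 -3.129 -2.978
vertex 0.67 -3.934 -2.279
endloop
endfacet
facet normal -0.243 -0.732 0.636
outer loop
vertex 0.195 -4.213 -2.782
vertex 0.67 -3.934 -2.279
vertex -0.134 -3.633 -2.24
endloop
endfacet
facet normal 0.245 0.732 -0.636
outer loop
vertex 0.939 -3.129 -2.978
vertex 0.134 -2.827 -2.94
vertex 0.808 -2.623 -2.446
endloop
endfacet
facet normal 0.954 -0.063 0.295
outer loop
vertex 0.939 -3.129 -2.978
vertex 0.808 -2.623 -2.446
vertex 0.67 -3.934 -2.279
endloop
endfacet
facet normal 0.954 -0.063 0.294
outer loop
vertex 0.67 -3.934 -2.279
vertex 0.808 -2.623 -2.446
vertex 0.539 -3.428 -1.746
endloop
endfacet
facet normal -0.243 -0.733 0.636
outer loop
vertex 0.67 -3.934 -2.279
vertex 0.539 -3.428 -1.746
vertex -0.134 -3.633 -2.24
endloop
endfacet

endsolid


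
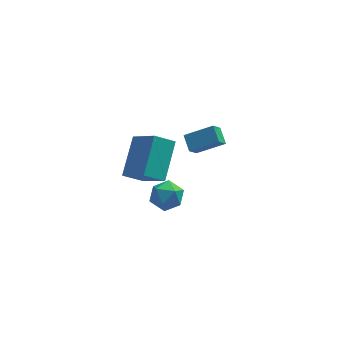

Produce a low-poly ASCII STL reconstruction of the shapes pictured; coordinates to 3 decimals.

solid 
facet normal -0.500 0.615 -0.610
outer loop
vertex -1.571 1.169 -1.118
vertex -0.674 1.321 -1.7
vertex -2.075 -0.421 -2.31
endloop
endfacet
facet normal -0.831 -0.140 0.539
outer loop
vertex -1.166 -1.541 -1.2
vertex -1.571 1.169 -1.118
vertex -2.075 -0.421 -2.31
endloop
endfacet
facet normal -0.499 0.615 -0.610
outer loop
vertex -2.075 -0.421 -2.31
vertex -0.674 1.321 -1.7
vertex -1.177 -0.269 -2.892
endloop
endfacet
facet normal -0.246 -0.776 -0.581
outer loop
vertex -1.177 -0.269 -2.892
vertex -1.166 -1.541 -1.2
vertex -2.075 -0.421 -2.31
endloop
endfacet
facet normal 0.246 0.776 0.581
outer loop
vertex -1.571 1.169 -1.118
vertex 0.235 0.201 -0.59
vertex -0.674 1.321 -1.7
endloop
endfacet
facet normal -0.831 -0.140 0.538
outer loop
vertex -0.663 0.049 -0.008
vertex -1.571 1.169 -1.118
vertex -1.166 -1.541 -1.2
endloop
endfacet
facet normal 0.246 0.776 0.582
outer loop
vertex -0.663 0.049 -0.008
vertex 0.235 0.201 -0.59
vertex -1.571 1.169 -1.118
endloop
endfacet
facet normal 0.831 0.141 -0.538
outer loop
vertex -0.674 1.321 -1.7
vertex 0.235 0.201 -0.59
vertex -1.177 -0.269 -2.892
endloop
endfacet
facet normal -0.246 -0.776 -0.581
outer loop
vertex -0.269 -1.389 -1.782
vertex -1.166 -1.541 -1.2
vertex -1.177 -0.269 -2.892
endloop
endfacet
facet normal 0.831 0.140 -0.538
outer loop
vertex -1.177 -0.269 -2.892
vertex 0.235 0.201 -0.59
vertex -0.269 -1.389 -1.782
endloop
endfacet
facet normal 0.500 -0.615 0.610
outer loop
vertex -0.269 -1.389 -1.782
vertex -0.663 0.049 -0.008
vertex -1.166 -1.541 -1.2
endloop
endfacet
facet normal 0.499 -0.615 0.610
outer loop
vertex 0.235 0.201 -0.59
vertex -0.663 0.049 -0.008
vertex -0.269 -1.389 -1.782
endloop
endfacet
facet normal -0.880 0.336 -0.337
outer loop
vertex -0.586 -2.881 -1.568
vertex -0.966 -3.405 -1.098
vertex -0.792 -2.674 -0.824
endloop
endfacet
facet normal -0.388 0.855 -0.345
outer loop
vertex -0.586 -2.881 -1.568
vertex -0.792 -2.674 -0.824
vertex -0.076 -2.466 -1.113
endloop
endfacet
facet normal 0.154 0.638 -0.755
outer loop
vertex -0.586 -2.881 -1.568
vertex -0.076 -2.466 -1.113
vertex 0.191 -3.068 -1.567
endloop
endfacet
facet normal -0.002 -0.015 -1.000
outer loop
vertex -0.586 -2.881 -1.568
vertex 0.191 -3.068 -1.567
vertex -0.358 -3.647 -1.557
endloop
endfacet
facet normal -0.640 -0.201 -0.742
outer loop
vertex -0.586 -2.881 -1.568
vertex -0.358 -3.647 -1.557
vertex -0.966 -3.405 -1.098
endloop
endfacet
facet normal -0.143 0.936 0.321
outer loop
vertex -0.076 -2.466 -1.113
vertex -0.792 -2.674 -0.824
vertex -0.142 -2.733 -0.363
endloop
endfacet
facet normal -0.938 0.098 0.334
outer loop
vertex -0.792 -2.674 -0.824
vertex -0.966 -3.405 -1.098
vertex -0.691 -3.312 -0.353
endloop
endfacet
facet normal -0.550 -0.770 -0.323
outer loop
vertex -0.966 -3.405 -1.098
vertex -0.358 -3.647 -1.557
vertex -0.424 -3.914 -0.807
endloop
endfacet
facet normal 0.482 -0.470 -0.740
outer loop
vertex -0.358 -3.647 -1.557
vertex 0.191 -3.068 -1.567
vertex 0.292 -3.706 -1.096
endloop
endfacet
facet normal 0.734 0.585 -0.344
outer loop
vertex 0.191 -3.068 -1.567
vertex -0.076 -2.466 -1.113
vertex 0.466 -2.975 -0.822
endloop
endfacet
facet normal 0.002 0.015 1.000
outer loop
vertex 0.086 -3.499 -0.352
vertex -0.142 -2.733 -0.363
vertex -0.691 -3.312 -0.353
endloop
endfacet
facet normal -0.154 -0.638 0.755
outer loop
vertex 0.086 -3.499 -0.352
vertex -0.691 -3.312 -0.353
vertex -0.424 -3.914 -0.807
endloop
endfacet
facet normal 0.388 -0.855 0.345
outer loop
vertex 0.086 -3.499 -0.352
vertex -0.424 -3.914 -0.807
vertex 0.292 -3.706 -1.096
endloop
endfacet
facet normal 0.880 -0.336 0.337
outer loop
vertex 0.086 -3.499 -0.352
vertex 0.292 -3.706 -1.096
vertex 0.466 -2.975 -0.822
endloop
endfacet
facet normal 0.640 0.201 0.742
outer loop
vertex 0.086 -3.499 -0.352
vertex 0.466 -2.975 -0.822
vertex -0.142 -2.733 -0.363
endloop
endfacet
facet normal -0.482 0.470 0.740
outer loop
vertex -0.691 -3.312 -0.353
vertex -0.142 -2.733 -0.363
vertex -0.792 -2.674 -0.824
endloop
endfacet
facet normal -0.734 -0.585 0.344
outer loop
vertex -0.424 -3.914 -0.807
vertex -0.691 -3.312 -0.353
vertex -0.966 -3.405 -1.098
endloop
endfacet
facet normal 0.143 -0.936 -0.321
outer loop
vertex 0.292 -3.706 -1.096
vertex -0.424 -3.914 -0.807
vertex -0.358 -3.647 -1.557
endloop
endfacet
facet normal 0.938 -0.098 -0.334
outer loop
vertex 0.466 -2.975 -0.822
vertex 0.292 -3.706 -1.096
vertex 0.191 -3.068 -1.567
endloop
endfacet
facet normal 0.550 0.770 0.323
outer loop
vertex -0.142 -2.733 -0.363
vertex 0.466 -2.975 -0.822
vertex -0.076 -2.466 -1.113
endloop
endfacet
facet normal -0.888 0.018 -0.460
outer loop
vertex 0.687 2.786 -2.662
vertex 1.031 3.278 -3.306
vertex 0.904 2.048 -3.11
endloop
endfacet
facet normal -0.390 -0.559 0.732
outer loop
vertex 2.209 2.022 -2.434
vertex 0.687 2.786 -2.662
vertex 0.904 2.048 -3.11
endloop
endfacet
facet normal -0.888 0.018 -0.460
outer loop
vertex 0.904 2.048 -3.11
vertex 1.031 3.278 -3.306
vertex 1.248 2.54 -3.754
endloop
endfacet
facet normal 0.244 -0.829 -0.503
outer loop
vertex 1.248 2.54 -3.754
vertex 2.209 2.022 -2.434
vertex 0.904 2.048 -3.11
endloop
endfacet
facet normal -0.244 0.829 0.503
outer loop
vertex 0.687 2.786 -2.662
vertex 2.336 3.252 -2.63
vertex 1.031 3.278 -3.306
endloop
endfacet
facet normal -0.390 -0.559 0.732
outer loop
vertex 1.992 2.76 -1.986
vertex 0.687 2.786 -2.662
vertex 2.209 2.022 -2.434
endloop
endfacet
facet normal -0.244 0.829 0.503
outer loop
vertex 1.992 2.76 -1.986
vertex 2.336 3.252 -2.63
vertex 0.687 2.786 -2.662
endloop
endfacet
facet normal 0.390 0.559 -0.732
outer loop
vertex 1.031 3.278 -3.306
vertex 2.336 3.252 -2.63
vertex 1.248 2.54 -3.754
endloop
endfacet
facet normal 0.244 -0.829 -0.503
outer loop
vertex 2.553 2.514 -3.078
vertex 2.209 2.022 -2.434
vertex 1.248 2.54 -3.754
endloop
endfacet
facet normal 0.390 0.559 -0.732
outer loop
vertex 1.248 2.54 -3.754
vertex 2.336 3.252 -2.63
vertex 2.553 2.514 -3.078
endloop
endfacet
facet normal 0.888 -0.018 0.460
outer loop
vertex 2.553 2.514 -3.078
vertex 1.992 2.76 -1.986
vertex 2.209 2.022 -2.434
endloop
endfacet
facet normal 0.888 -0.018 0.460
outer loop
vertex 2.336 3.252 -2.63
vertex 1.992 2.76 -1.986
vertex 2.553 2.514 -3.078
endloop
endfacet

endsolid


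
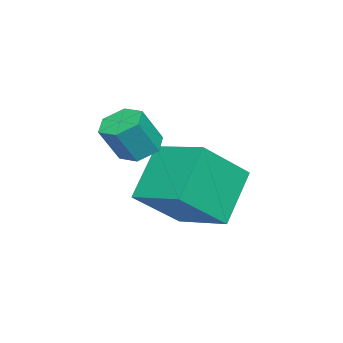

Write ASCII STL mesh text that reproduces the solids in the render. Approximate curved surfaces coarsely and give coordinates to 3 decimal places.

solid 
facet normal -0.439 0.293 -0.850
outer loop
vertex -0.393 -0.917 2.708
vertex -0.731 -0.379 3.068
vertex -0.075 -0.263 2.769
endloop
endfacet
facet normal 0.786 -0.333 -0.521
outer loop
vertex -0.393 -0.917 2.708
vertex -0.075 -0.263 2.769
vertex 0.209 -1.318 3.872
endloop
endfacet
facet normal 0.786 -0.333 -0.521
outer loop
vertex 0.209 -1.318 3.872
vertex -0.075 -0.263 2.769
vertex 0.527 -0.664 3.933
endloop
endfacet
facet normal 0.439 -0.293 0.849
outer loop
vertex 0.209 -1.318 3.872
vertex 0.527 -0.664 3.933
vertex -0.129 -0.781 4.232
endloop
endfacet
facet normal -0.439 0.293 -0.850
outer loop
vertex -0.075 -0.263 2.769
vertex -0.731 -0.379 3.068
vertex -0.413 0.275 3.129
endloop
endfacet
facet normal 0.770 0.610 -0.188
outer loop
vertex -0.075 -0.263 2.769
vertex -0.413 0.275 3.129
vertex 0.527 -0.664 3.933
endloop
endfacet
facet normal 0.770 0.610 -0.188
outer loop
vertex 0.527 -0.664 3.933
vertex -0.413 0.275 3.129
vertex 0.189 -0.126 4.293
endloop
endfacet
facet normal 0.439 -0.292 0.849
outer loop
vertex 0.527 -0.664 3.933
vertex 0.189 -0.126 4.293
vertex -0.129 -0.781 4.232
endloop
endfacet
facet normal -0.439 0.293 -0.849
outer loop
vertex -0.413 0.275 3.129
vertex -0.731 -0.379 3.068
vertex -1.069 0.158 3.428
endloop
endfacet
facet normal -0.016 0.943 0.333
outer loop
vertex -0.413 0.275 3.129
vertex -1.069 0.158 3.428
vertex 0.189 -0.126 4.293
endloop
endfacet
facet normal -0.016 0.943 0.333
outer loop
vertex 0.189 -0.126 4.293
vertex -1.069 0.158 3.428
vertex -0.467 -0.243 4.592
endloop
endfacet
facet normal 0.439 -0.292 0.849
outer loop
vertex 0.189 -0.126 4.293
vertex -0.467 -0.243 4.592
vertex -0.129 -0.781 4.232
endloop
endfacet
facet normal -0.439 0.293 -0.849
outer loop
vertex -1.069 0.158 3.428
vertex -0.731 -0.379 3.068
vertex -1.387 -0.496 3.367
endloop
endfacet
facet normal -0.786 0.333 0.521
outer loop
vertex -1.069 0.158 3.428
vertex -1.387 -0.496 3.367
vertex -0.467 -0.243 4.592
endloop
endfacet
facet normal -0.786 0.333 0.521
outer loop
vertex -0.467 -0.243 4.592
vertex -1.387 -0.496 3.367
vertex -0.785 -0.897 4.531
endloop
endfacet
facet normal 0.439 -0.293 0.850
outer loop
vertex -0.467 -0.243 4.592
vertex -0.785 -0.897 4.531
vertex -0.129 -0.781 4.232
endloop
endfacet
facet normal -0.439 0.292 -0.849
outer loop
vertex -1.387 -0.496 3.367
vertex -0.731 -0.379 3.068
vertex -1.049 -1.034 3.007
endloop
endfacet
facet normal -0.770 -0.610 0.188
outer loop
vertex -1.387 -0.496 3.367
vertex -1.049 -1.034 3.007
vertex -0.785 -0.897 4.531
endloop
endfacet
facet normal -0.770 -0.610 0.188
outer loop
vertex -0.785 -0.897 4.531
vertex -1.049 -1.034 3.007
vertex -0.447 -1.435 4.171
endloop
endfacet
facet normal 0.439 -0.293 0.850
outer loop
vertex -0.785 -0.897 4.531
vertex -0.447 -1.435 4.171
vertex -0.129 -0.781 4.232
endloop
endfacet
facet normal -0.439 0.292 -0.849
outer loop
vertex -1.049 -1.034 3.007
vertex -0.731 -0.379 3.068
vertex -0.393 -0.917 2.708
endloop
endfacet
facet normal 0.016 -0.943 -0.333
outer loop
vertex -1.049 -1.034 3.007
vertex -0.393 -0.917 2.708
vertex -0.447 -1.435 4.171
endloop
endfacet
facet normal 0.016 -0.943 -0.333
outer loop
vertex -0.447 -1.435 4.171
vertex -0.393 -0.917 2.708
vertex 0.209 -1.318 3.872
endloop
endfacet
facet normal 0.439 -0.293 0.849
outer loop
vertex -0.447 -1.435 4.171
vertex 0.209 -1.318 3.872
vertex -0.129 -0.781 4.232
endloop
endfacet
facet normal -0.640 0.446 -0.626
outer loop
vertex -3.412 0.576 1.348
vertex -2.622 2.288 1.759
vertex -2.033 0.323 -0.243
endloop
endfacet
facet normal -0.409 -0.887 -0.213
outer loop
vertex -0.638 -0.648 1.121
vertex -3.412 0.576 1.348
vertex -2.033 0.323 -0.243
endloop
endfacet
facet normal -0.640 0.446 -0.626
outer loop
vertex -2.033 0.323 -0.243
vertex -2.622 2.288 1.759
vertex -1.244 2.035 0.169
endloop
endfacet
facet normal 0.650 -0.119 -0.750
outer loop
vertex -1.244 2.035 0.169
vertex -0.638 -0.648 1.121
vertex -2.033 0.323 -0.243
endloop
endfacet
facet normal -0.650 0.120 0.750
outer loop
vertex -3.412 0.576 1.348
vertex -1.227 1.317 3.123
vertex -2.622 2.288 1.759
endloop
endfacet
facet normal -0.409 -0.887 -0.213
outer loop
vertex -2.016 -0.395 2.711
vertex -3.412 0.576 1.348
vertex -0.638 -0.648 1.121
endloop
endfacet
facet normal -0.650 0.119 0.751
outer loop
vertex -2.016 -0.395 2.711
vertex -1.227 1.317 3.123
vertex -3.412 0.576 1.348
endloop
endfacet
facet normal 0.409 0.887 0.213
outer loop
vertex -2.622 2.288 1.759
vertex -1.227 1.317 3.123
vertex -1.244 2.035 0.169
endloop
endfacet
facet normal 0.650 -0.120 -0.751
outer loop
vertex 0.152 1.064 1.532
vertex -0.638 -0.648 1.121
vertex -1.244 2.035 0.169
endloop
endfacet
facet normal 0.409 0.887 0.213
outer loop
vertex -1.244 2.035 0.169
vertex -1.227 1.317 3.123
vertex 0.152 1.064 1.532
endloop
endfacet
facet normal 0.640 -0.446 0.626
outer loop
vertex 0.152 1.064 1.532
vertex -2.016 -0.395 2.711
vertex -0.638 -0.648 1.121
endloop
endfacet
facet normal 0.640 -0.446 0.626
outer loop
vertex -1.227 1.317 3.123
vertex -2.016 -0.395 2.711
vertex 0.152 1.064 1.532
endloop
endfacet

endsolid


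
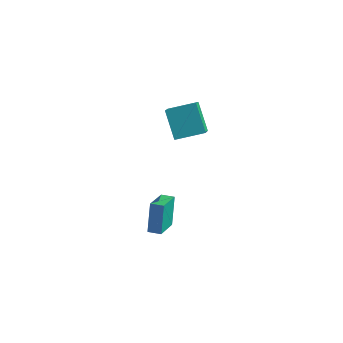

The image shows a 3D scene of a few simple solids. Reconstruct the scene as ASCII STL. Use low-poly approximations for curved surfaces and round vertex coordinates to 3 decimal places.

solid 
facet normal -0.981 -0.180 -0.074
outer loop
vertex 1.165 -0.894 -1.711
vertex 0.91 0.84 -2.543
vertex 1.455 -1.729 -3.538
endloop
endfacet
facet normal 0.131 -0.894 0.429
outer loop
vertex 2.27 -1.58 -3.477
vertex 1.165 -0.894 -1.711
vertex 1.455 -1.729 -3.538
endloop
endfacet
facet normal -0.981 -0.179 -0.074
outer loop
vertex 1.455 -1.729 -3.538
vertex 0.91 0.84 -2.543
vertex 1.201 0.005 -4.371
endloop
endfacet
facet normal 0.143 -0.412 -0.900
outer loop
vertex 1.201 0.005 -4.371
vertex 2.27 -1.58 -3.477
vertex 1.455 -1.729 -3.538
endloop
endfacet
facet normal -0.143 0.411 0.900
outer loop
vertex 1.165 -0.894 -1.711
vertex 1.725 0.989 -2.482
vertex 0.91 0.84 -2.543
endloop
endfacet
facet normal 0.131 -0.894 0.429
outer loop
vertex 1.979 -0.745 -1.649
vertex 1.165 -0.894 -1.711
vertex 2.27 -1.58 -3.477
endloop
endfacet
facet normal -0.144 0.411 0.900
outer loop
vertex 1.979 -0.745 -1.649
vertex 1.725 0.989 -2.482
vertex 1.165 -0.894 -1.711
endloop
endfacet
facet normal -0.131 0.894 -0.429
outer loop
vertex 0.91 0.84 -2.543
vertex 1.725 0.989 -2.482
vertex 1.201 0.005 -4.371
endloop
endfacet
facet normal 0.144 -0.411 -0.900
outer loop
vertex 2.015 0.154 -4.309
vertex 2.27 -1.58 -3.477
vertex 1.201 0.005 -4.371
endloop
endfacet
facet normal -0.131 0.894 -0.429
outer loop
vertex 1.201 0.005 -4.371
vertex 1.725 0.989 -2.482
vertex 2.015 0.154 -4.309
endloop
endfacet
facet normal 0.981 0.180 0.074
outer loop
vertex 2.015 0.154 -4.309
vertex 1.979 -0.745 -1.649
vertex 2.27 -1.58 -3.477
endloop
endfacet
facet normal 0.981 0.179 0.074
outer loop
vertex 1.725 0.989 -2.482
vertex 1.979 -0.745 -1.649
vertex 2.015 0.154 -4.309
endloop
endfacet
facet normal -0.793 -0.550 -0.262
outer loop
vertex 1.866 0.724 3.298
vertex 0.778 1.58 4.797
vertex 1.39 1.894 2.284
endloop
endfacet
facet normal 0.533 -0.420 -0.735
outer loop
vertex 2.842 2.9 2.763
vertex 1.866 0.724 3.298
vertex 1.39 1.894 2.284
endloop
endfacet
facet normal -0.793 -0.550 -0.262
outer loop
vertex 1.39 1.894 2.284
vertex 0.778 1.58 4.797
vertex 0.302 2.75 3.783
endloop
endfacet
facet normal -0.294 0.722 -0.626
outer loop
vertex 0.302 2.75 3.783
vertex 2.842 2.9 2.763
vertex 1.39 1.894 2.284
endloop
endfacet
facet normal 0.294 -0.722 0.626
outer loop
vertex 1.866 0.724 3.298
vertex 2.23 2.586 5.276
vertex 0.778 1.58 4.797
endloop
endfacet
facet normal 0.533 -0.420 -0.735
outer loop
vertex 3.318 1.73 3.777
vertex 1.866 0.724 3.298
vertex 2.842 2.9 2.763
endloop
endfacet
facet normal 0.294 -0.722 0.626
outer loop
vertex 3.318 1.73 3.777
vertex 2.23 2.586 5.276
vertex 1.866 0.724 3.298
endloop
endfacet
facet normal -0.533 0.420 0.735
outer loop
vertex 0.778 1.58 4.797
vertex 2.23 2.586 5.276
vertex 0.302 2.75 3.783
endloop
endfacet
facet normal -0.294 0.722 -0.626
outer loop
vertex 1.754 3.756 4.262
vertex 2.842 2.9 2.763
vertex 0.302 2.75 3.783
endloop
endfacet
facet normal -0.533 0.420 0.735
outer loop
vertex 0.302 2.75 3.783
vertex 2.23 2.586 5.276
vertex 1.754 3.756 4.262
endloop
endfacet
facet normal 0.793 0.550 0.262
outer loop
vertex 1.754 3.756 4.262
vertex 3.318 1.73 3.777
vertex 2.842 2.9 2.763
endloop
endfacet
facet normal 0.793 0.550 0.262
outer loop
vertex 2.23 2.586 5.276
vertex 3.318 1.73 3.777
vertex 1.754 3.756 4.262
endloop
endfacet

endsolid


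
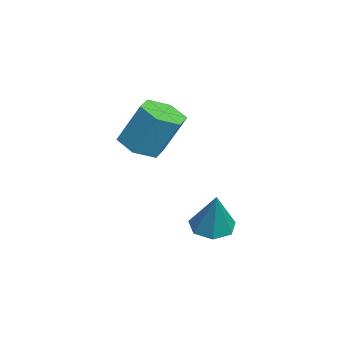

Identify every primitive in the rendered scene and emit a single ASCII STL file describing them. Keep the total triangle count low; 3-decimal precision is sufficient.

solid 
facet normal -0.150 -0.440 -0.885
outer loop
vertex 1.302 -0.121 1.934
vertex 0.337 0.141 1.967
vertex 1.008 0.753 1.549
endloop
endfacet
facet normal 0.944 0.203 -0.260
outer loop
vertex 1.302 -0.121 1.934
vertex 1.008 0.753 1.549
vertex 1.607 0.778 3.74
endloop
endfacet
facet normal 0.944 0.203 -0.260
outer loop
vertex 1.607 0.778 3.74
vertex 1.008 0.753 1.549
vertex 1.313 1.652 3.354
endloop
endfacet
facet normal 0.150 0.441 0.885
outer loop
vertex 1.607 0.778 3.74
vertex 1.313 1.652 3.354
vertex 0.643 1.039 3.773
endloop
endfacet
facet normal -0.150 -0.440 -0.885
outer loop
vertex 1.008 0.753 1.549
vertex 0.337 0.141 1.967
vertex 0.043 1.015 1.582
endloop
endfacet
facet normal 0.217 0.859 -0.464
outer loop
vertex 1.008 0.753 1.549
vertex 0.043 1.015 1.582
vertex 1.313 1.652 3.354
endloop
endfacet
facet normal 0.217 0.858 -0.464
outer loop
vertex 1.313 1.652 3.354
vertex 0.043 1.015 1.582
vertex 0.349 1.914 3.387
endloop
endfacet
facet normal 0.150 0.441 0.885
outer loop
vertex 1.313 1.652 3.354
vertex 0.349 1.914 3.387
vertex 0.643 1.039 3.773
endloop
endfacet
facet normal -0.150 -0.440 -0.885
outer loop
vertex 0.043 1.015 1.582
vertex 0.337 0.141 1.967
vertex -0.627 0.402 2.0
endloop
endfacet
facet normal -0.727 0.656 -0.203
outer loop
vertex 0.043 1.015 1.582
vertex -0.627 0.402 2.0
vertex 0.349 1.914 3.387
endloop
endfacet
facet normal -0.727 0.656 -0.204
outer loop
vertex 0.349 1.914 3.387
vertex -0.627 0.402 2.0
vertex -0.322 1.301 3.806
endloop
endfacet
facet normal 0.150 0.441 0.885
outer loop
vertex 0.349 1.914 3.387
vertex -0.322 1.301 3.806
vertex 0.643 1.039 3.773
endloop
endfacet
facet normal -0.150 -0.441 -0.885
outer loop
vertex -0.627 0.402 2.0
vertex 0.337 0.141 1.967
vertex -0.333 -0.472 2.386
endloop
endfacet
facet normal -0.944 -0.203 0.260
outer loop
vertex -0.627 0.402 2.0
vertex -0.333 -0.472 2.386
vertex -0.322 1.301 3.806
endloop
endfacet
facet normal -0.944 -0.203 0.260
outer loop
vertex -0.322 1.301 3.806
vertex -0.333 -0.472 2.386
vertex -0.028 0.427 4.191
endloop
endfacet
facet normal 0.150 0.440 0.885
outer loop
vertex -0.322 1.301 3.806
vertex -0.028 0.427 4.191
vertex 0.643 1.039 3.773
endloop
endfacet
facet normal -0.150 -0.441 -0.885
outer loop
vertex -0.333 -0.472 2.386
vertex 0.337 0.141 1.967
vertex 0.631 -0.734 2.353
endloop
endfacet
facet normal -0.217 -0.859 0.464
outer loop
vertex -0.333 -0.472 2.386
vertex 0.631 -0.734 2.353
vertex -0.028 0.427 4.191
endloop
endfacet
facet normal -0.217 -0.859 0.464
outer loop
vertex -0.028 0.427 4.191
vertex 0.631 -0.734 2.353
vertex 0.937 0.165 4.158
endloop
endfacet
facet normal 0.150 0.440 0.885
outer loop
vertex -0.028 0.427 4.191
vertex 0.937 0.165 4.158
vertex 0.643 1.039 3.773
endloop
endfacet
facet normal -0.150 -0.441 -0.885
outer loop
vertex 0.631 -0.734 2.353
vertex 0.337 0.141 1.967
vertex 1.302 -0.121 1.934
endloop
endfacet
facet normal 0.727 -0.656 0.204
outer loop
vertex 0.631 -0.734 2.353
vertex 1.302 -0.121 1.934
vertex 0.937 0.165 4.158
endloop
endfacet
facet normal 0.727 -0.656 0.204
outer loop
vertex 0.937 0.165 4.158
vertex 1.302 -0.121 1.934
vertex 1.607 0.778 3.74
endloop
endfacet
facet normal 0.150 0.440 0.885
outer loop
vertex 0.937 0.165 4.158
vertex 1.607 0.778 3.74
vertex 0.643 1.039 3.773
endloop
endfacet
facet normal -0.433 -0.070 -0.899
outer loop
vertex 2.158 2.149 -1.92
vertex 1.615 2.85 -1.713
vertex 2.435 2.864 -2.109
endloop
endfacet
facet normal 0.932 -0.361 -0.000
outer loop
vertex 2.158 2.149 -1.92
vertex 2.435 2.864 -2.109
vertex 2.485 2.99 0.093
endloop
endfacet
facet normal -0.433 -0.070 -0.899
outer loop
vertex 2.435 2.864 -2.109
vertex 1.615 2.85 -1.713
vertex 2.095 3.568 -2.0
endloop
endfacet
facet normal 0.897 0.440 -0.046
outer loop
vertex 2.435 2.864 -2.109
vertex 2.095 3.568 -2.0
vertex 2.485 2.99 0.093
endloop
endfacet
facet normal -0.433 -0.070 -0.899
outer loop
vertex 2.095 3.568 -2.0
vertex 1.615 2.85 -1.713
vertex 1.394 3.732 -1.675
endloop
endfacet
facet normal 0.310 0.930 0.199
outer loop
vertex 2.095 3.568 -2.0
vertex 1.394 3.732 -1.675
vertex 2.485 2.99 0.093
endloop
endfacet
facet normal -0.432 -0.070 -0.899
outer loop
vertex 1.394 3.732 -1.675
vertex 1.615 2.85 -1.713
vertex 0.859 3.231 -1.379
endloop
endfacet
facet normal -0.388 0.739 0.550
outer loop
vertex 1.394 3.732 -1.675
vertex 0.859 3.231 -1.379
vertex 2.485 2.99 0.093
endloop
endfacet
facet normal -0.432 -0.070 -0.899
outer loop
vertex 0.859 3.231 -1.379
vertex 1.615 2.85 -1.713
vertex 0.895 2.443 -1.335
endloop
endfacet
facet normal -0.670 0.011 0.742
outer loop
vertex 0.859 3.231 -1.379
vertex 0.895 2.443 -1.335
vertex 2.485 2.99 0.093
endloop
endfacet
facet normal -0.433 -0.069 -0.899
outer loop
vertex 0.895 2.443 -1.335
vertex 1.615 2.85 -1.713
vertex 1.472 1.962 -1.576
endloop
endfacet
facet normal -0.324 -0.705 0.631
outer loop
vertex 0.895 2.443 -1.335
vertex 1.472 1.962 -1.576
vertex 2.485 2.99 0.093
endloop
endfacet
facet normal -0.432 -0.069 -0.899
outer loop
vertex 1.472 1.962 -1.576
vertex 1.615 2.85 -1.713
vertex 2.158 2.149 -1.92
endloop
endfacet
facet normal 0.388 -0.871 0.301
outer loop
vertex 1.472 1.962 -1.576
vertex 2.158 2.149 -1.92
vertex 2.485 2.99 0.093
endloop
endfacet

endsolid


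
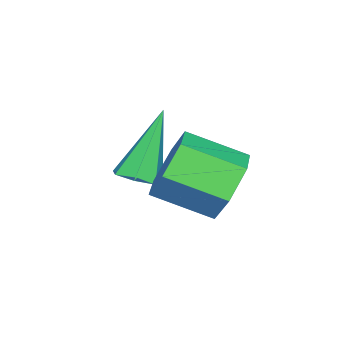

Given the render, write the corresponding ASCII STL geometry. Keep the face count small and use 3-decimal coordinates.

solid 
facet normal -0.287 0.869 -0.404
outer loop
vertex -0.888 1.75 -2.717
vertex -1.522 1.859 -2.031
vertex -0.651 2.197 -1.924
endloop
endfacet
facet normal 0.924 0.141 -0.356
outer loop
vertex -0.888 1.75 -2.717
vertex -0.651 2.197 -1.924
vertex -0.444 0.413 -2.094
endloop
endfacet
facet normal 0.924 0.141 -0.355
outer loop
vertex -0.444 0.413 -2.094
vertex -0.651 2.197 -1.924
vertex -0.208 0.86 -1.302
endloop
endfacet
facet normal 0.289 -0.868 0.404
outer loop
vertex -0.444 0.413 -2.094
vertex -0.208 0.86 -1.302
vertex -1.078 0.521 -1.409
endloop
endfacet
facet normal -0.287 0.868 -0.404
outer loop
vertex -0.651 2.197 -1.924
vertex -1.522 1.859 -2.031
vertex -1.285 2.306 -1.239
endloop
endfacet
facet normal 0.680 0.482 0.552
outer loop
vertex -0.651 2.197 -1.924
vertex -1.285 2.306 -1.239
vertex -0.208 0.86 -1.302
endloop
endfacet
facet normal 0.680 0.483 0.552
outer loop
vertex -0.208 0.86 -1.302
vertex -1.285 2.306 -1.239
vertex -0.842 0.969 -0.616
endloop
endfacet
facet normal 0.288 -0.868 0.404
outer loop
vertex -0.208 0.86 -1.302
vertex -0.842 0.969 -0.616
vertex -1.078 0.521 -1.409
endloop
endfacet
facet normal -0.288 0.868 -0.404
outer loop
vertex -1.285 2.306 -1.239
vertex -1.522 1.859 -2.031
vertex -2.156 1.967 -1.346
endloop
endfacet
facet normal -0.245 0.342 0.907
outer loop
vertex -1.285 2.306 -1.239
vertex -2.156 1.967 -1.346
vertex -0.842 0.969 -0.616
endloop
endfacet
facet normal -0.245 0.342 0.907
outer loop
vertex -0.842 0.969 -0.616
vertex -2.156 1.967 -1.346
vertex -1.712 0.63 -0.723
endloop
endfacet
facet normal 0.288 -0.868 0.404
outer loop
vertex -0.842 0.969 -0.616
vertex -1.712 0.63 -0.723
vertex -1.078 0.521 -1.409
endloop
endfacet
facet normal -0.289 0.868 -0.404
outer loop
vertex -2.156 1.967 -1.346
vertex -1.522 1.859 -2.031
vertex -2.392 1.52 -2.138
endloop
endfacet
facet normal -0.924 -0.141 0.355
outer loop
vertex -2.156 1.967 -1.346
vertex -2.392 1.52 -2.138
vertex -1.712 0.63 -0.723
endloop
endfacet
facet normal -0.924 -0.141 0.356
outer loop
vertex -1.712 0.63 -0.723
vertex -2.392 1.52 -2.138
vertex -1.949 0.183 -1.516
endloop
endfacet
facet normal 0.287 -0.869 0.404
outer loop
vertex -1.712 0.63 -0.723
vertex -1.949 0.183 -1.516
vertex -1.078 0.521 -1.409
endloop
endfacet
facet normal -0.288 0.868 -0.404
outer loop
vertex -2.392 1.52 -2.138
vertex -1.522 1.859 -2.031
vertex -1.758 1.411 -2.824
endloop
endfacet
facet normal -0.680 -0.482 -0.552
outer loop
vertex -2.392 1.52 -2.138
vertex -1.758 1.411 -2.824
vertex -1.949 0.183 -1.516
endloop
endfacet
facet normal -0.680 -0.483 -0.552
outer loop
vertex -1.949 0.183 -1.516
vertex -1.758 1.411 -2.824
vertex -1.315 0.074 -2.201
endloop
endfacet
facet normal 0.287 -0.868 0.404
outer loop
vertex -1.949 0.183 -1.516
vertex -1.315 0.074 -2.201
vertex -1.078 0.521 -1.409
endloop
endfacet
facet normal -0.288 0.868 -0.404
outer loop
vertex -1.758 1.411 -2.824
vertex -1.522 1.859 -2.031
vertex -0.888 1.75 -2.717
endloop
endfacet
facet normal 0.245 -0.342 -0.907
outer loop
vertex -1.758 1.411 -2.824
vertex -0.888 1.75 -2.717
vertex -1.315 0.074 -2.201
endloop
endfacet
facet normal 0.244 -0.342 -0.907
outer loop
vertex -1.315 0.074 -2.201
vertex -0.888 1.75 -2.717
vertex -0.444 0.413 -2.094
endloop
endfacet
facet normal 0.288 -0.868 0.404
outer loop
vertex -1.315 0.074 -2.201
vertex -0.444 0.413 -2.094
vertex -1.078 0.521 -1.409
endloop
endfacet
facet normal 0.429 -0.106 -0.897
outer loop
vertex -1.601 -1.04 -2.446
vertex -2.047 -0.727 -2.696
vertex -1.528 -0.525 -2.472
endloop
endfacet
facet normal 0.751 -0.073 0.656
outer loop
vertex -1.601 -1.04 -2.446
vertex -1.528 -0.525 -2.472
vertex -2.913 -0.513 -0.884
endloop
endfacet
facet normal 0.428 -0.106 -0.897
outer loop
vertex -1.528 -0.525 -2.472
vertex -2.047 -0.727 -2.696
vertex -1.847 -0.162 -2.667
endloop
endfacet
facet normal 0.531 0.713 0.458
outer loop
vertex -1.528 -0.525 -2.472
vertex -1.847 -0.162 -2.667
vertex -2.913 -0.513 -0.884
endloop
endfacet
facet normal 0.429 -0.106 -0.897
outer loop
vertex -1.847 -0.162 -2.667
vertex -2.047 -0.727 -2.696
vertex -2.316 -0.225 -2.884
endloop
endfacet
facet normal -0.173 0.981 0.090
outer loop
vertex -1.847 -0.162 -2.667
vertex -2.316 -0.225 -2.884
vertex -2.913 -0.513 -0.884
endloop
endfacet
facet normal 0.428 -0.107 -0.897
outer loop
vertex -2.316 -0.225 -2.884
vertex -2.047 -0.727 -2.696
vertex -2.583 -0.665 -2.959
endloop
endfacet
facet normal -0.829 0.532 -0.171
outer loop
vertex -2.316 -0.225 -2.884
vertex -2.583 -0.665 -2.959
vertex -2.913 -0.513 -0.884
endloop
endfacet
facet normal 0.428 -0.105 -0.898
outer loop
vertex -2.583 -0.665 -2.959
vertex -2.047 -0.727 -2.696
vertex -2.447 -1.152 -2.837
endloop
endfacet
facet normal -0.946 -0.297 -0.129
outer loop
vertex -2.583 -0.665 -2.959
vertex -2.447 -1.152 -2.837
vertex -2.913 -0.513 -0.884
endloop
endfacet
facet normal 0.429 -0.106 -0.897
outer loop
vertex -2.447 -1.152 -2.837
vertex -2.047 -0.727 -2.696
vertex -2.01 -1.319 -2.608
endloop
endfacet
facet normal -0.434 -0.882 0.185
outer loop
vertex -2.447 -1.152 -2.837
vertex -2.01 -1.319 -2.608
vertex -2.913 -0.513 -0.884
endloop
endfacet
facet normal 0.428 -0.107 -0.897
outer loop
vertex -2.01 -1.319 -2.608
vertex -2.047 -0.727 -2.696
vertex -1.601 -1.04 -2.446
endloop
endfacet
facet normal 0.322 -0.782 0.534
outer loop
vertex -2.01 -1.319 -2.608
vertex -1.601 -1.04 -2.446
vertex -2.913 -0.513 -0.884
endloop
endfacet

endsolid


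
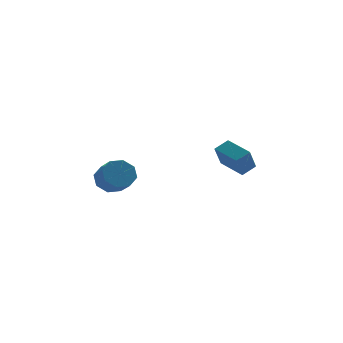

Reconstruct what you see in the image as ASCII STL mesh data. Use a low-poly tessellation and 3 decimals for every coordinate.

solid 
facet normal -0.323 -0.412 0.852
outer loop
vertex 3.083 -1.543 2.496
vertex 2.286 -0.116 2.884
vertex 2.313 -1.853 2.054
endloop
endfacet
facet normal 0.475 -0.849 -0.231
outer loop
vertex 2.774 -1.264 0.836
vertex 3.083 -1.543 2.496
vertex 2.313 -1.853 2.054
endloop
endfacet
facet normal -0.322 -0.412 0.852
outer loop
vertex 2.313 -1.853 2.054
vertex 2.286 -0.116 2.884
vertex 1.516 -0.426 2.443
endloop
endfacet
facet normal -0.819 -0.330 -0.469
outer loop
vertex 1.516 -0.426 2.443
vertex 2.774 -1.264 0.836
vertex 2.313 -1.853 2.054
endloop
endfacet
facet normal 0.819 0.330 0.469
outer loop
vertex 3.083 -1.543 2.496
vertex 2.747 0.473 1.666
vertex 2.286 -0.116 2.884
endloop
endfacet
facet normal 0.474 -0.849 -0.231
outer loop
vertex 3.544 -0.954 1.277
vertex 3.083 -1.543 2.496
vertex 2.774 -1.264 0.836
endloop
endfacet
facet normal 0.819 0.330 0.469
outer loop
vertex 3.544 -0.954 1.277
vertex 2.747 0.473 1.666
vertex 3.083 -1.543 2.496
endloop
endfacet
facet normal -0.474 0.849 0.231
outer loop
vertex 2.286 -0.116 2.884
vertex 2.747 0.473 1.666
vertex 1.516 -0.426 2.443
endloop
endfacet
facet normal -0.819 -0.330 -0.469
outer loop
vertex 1.977 0.163 1.224
vertex 2.774 -1.264 0.836
vertex 1.516 -0.426 2.443
endloop
endfacet
facet normal -0.475 0.849 0.231
outer loop
vertex 1.516 -0.426 2.443
vertex 2.747 0.473 1.666
vertex 1.977 0.163 1.224
endloop
endfacet
facet normal 0.322 0.412 -0.852
outer loop
vertex 1.977 0.163 1.224
vertex 3.544 -0.954 1.277
vertex 2.774 -1.264 0.836
endloop
endfacet
facet normal 0.323 0.413 -0.852
outer loop
vertex 2.747 0.473 1.666
vertex 3.544 -0.954 1.277
vertex 1.977 0.163 1.224
endloop
endfacet
facet normal -0.207 0.812 -0.545
outer loop
vertex -3.082 -1.537 0.825
vertex -3.945 -1.542 1.145
vertex -3.153 -1.159 1.415
endloop
endfacet
facet normal 0.973 0.228 -0.029
outer loop
vertex -3.082 -1.537 0.825
vertex -3.153 -1.159 1.415
vertex -2.813 -2.592 1.535
endloop
endfacet
facet normal 0.973 0.228 -0.029
outer loop
vertex -2.813 -2.592 1.535
vertex -3.153 -1.159 1.415
vertex -2.884 -2.214 2.125
endloop
endfacet
facet normal 0.208 -0.812 0.545
outer loop
vertex -2.813 -2.592 1.535
vertex -2.884 -2.214 2.125
vertex -3.675 -2.598 1.855
endloop
endfacet
facet normal -0.206 0.812 -0.546
outer loop
vertex -3.153 -1.159 1.415
vertex -3.945 -1.542 1.145
vertex -3.688 -1.005 1.846
endloop
endfacet
facet normal 0.616 0.542 0.571
outer loop
vertex -3.153 -1.159 1.415
vertex -3.688 -1.005 1.846
vertex -2.884 -2.214 2.125
endloop
endfacet
facet normal 0.616 0.542 0.571
outer loop
vertex -2.884 -2.214 2.125
vertex -3.688 -1.005 1.846
vertex -3.419 -2.06 2.556
endloop
endfacet
facet normal 0.207 -0.811 0.547
outer loop
vertex -2.884 -2.214 2.125
vertex -3.419 -2.06 2.556
vertex -3.675 -2.598 1.855
endloop
endfacet
facet normal -0.208 0.812 -0.546
outer loop
vertex -3.688 -1.005 1.846
vertex -3.945 -1.542 1.145
vertex -4.373 -1.166 1.867
endloop
endfacet
facet normal -0.101 0.538 0.837
outer loop
vertex -3.688 -1.005 1.846
vertex -4.373 -1.166 1.867
vertex -3.419 -2.06 2.556
endloop
endfacet
facet normal -0.101 0.538 0.837
outer loop
vertex -3.419 -2.06 2.556
vertex -4.373 -1.166 1.867
vertex -4.104 -2.221 2.577
endloop
endfacet
facet normal 0.207 -0.811 0.547
outer loop
vertex -3.419 -2.06 2.556
vertex -4.104 -2.221 2.577
vertex -3.675 -2.598 1.855
endloop
endfacet
facet normal -0.208 0.811 -0.546
outer loop
vertex -4.373 -1.166 1.867
vertex -3.945 -1.542 1.145
vertex -4.807 -1.548 1.465
endloop
endfacet
facet normal -0.760 0.219 0.613
outer loop
vertex -4.373 -1.166 1.867
vertex -4.807 -1.548 1.465
vertex -4.104 -2.221 2.577
endloop
endfacet
facet normal -0.760 0.219 0.613
outer loop
vertex -4.104 -2.221 2.577
vertex -4.807 -1.548 1.465
vertex -4.538 -2.603 2.175
endloop
endfacet
facet normal 0.207 -0.811 0.547
outer loop
vertex -4.104 -2.221 2.577
vertex -4.538 -2.603 2.175
vertex -3.675 -2.598 1.855
endloop
endfacet
facet normal -0.208 0.812 -0.545
outer loop
vertex -4.807 -1.548 1.465
vertex -3.945 -1.542 1.145
vertex -4.736 -1.926 0.875
endloop
endfacet
facet normal -0.973 -0.228 0.029
outer loop
vertex -4.807 -1.548 1.465
vertex -4.736 -1.926 0.875
vertex -4.538 -2.603 2.175
endloop
endfacet
facet normal -0.973 -0.228 0.029
outer loop
vertex -4.538 -2.603 2.175
vertex -4.736 -1.926 0.875
vertex -4.467 -2.981 1.585
endloop
endfacet
facet normal 0.207 -0.812 0.545
outer loop
vertex -4.538 -2.603 2.175
vertex -4.467 -2.981 1.585
vertex -3.675 -2.598 1.855
endloop
endfacet
facet normal -0.207 0.811 -0.547
outer loop
vertex -4.736 -1.926 0.875
vertex -3.945 -1.542 1.145
vertex -4.201 -2.08 0.444
endloop
endfacet
facet normal -0.616 -0.542 -0.571
outer loop
vertex -4.736 -1.926 0.875
vertex -4.201 -2.08 0.444
vertex -4.467 -2.981 1.585
endloop
endfacet
facet normal -0.616 -0.542 -0.571
outer loop
vertex -4.467 -2.981 1.585
vertex -4.201 -2.08 0.444
vertex -3.932 -3.135 1.154
endloop
endfacet
facet normal 0.206 -0.812 0.546
outer loop
vertex -4.467 -2.981 1.585
vertex -3.932 -3.135 1.154
vertex -3.675 -2.598 1.855
endloop
endfacet
facet normal -0.207 0.811 -0.547
outer loop
vertex -4.201 -2.08 0.444
vertex -3.945 -1.542 1.145
vertex -3.516 -1.919 0.423
endloop
endfacet
facet normal 0.101 -0.538 -0.837
outer loop
vertex -4.201 -2.08 0.444
vertex -3.516 -1.919 0.423
vertex -3.932 -3.135 1.154
endloop
endfacet
facet normal 0.101 -0.538 -0.837
outer loop
vertex -3.932 -3.135 1.154
vertex -3.516 -1.919 0.423
vertex -3.247 -2.974 1.133
endloop
endfacet
facet normal 0.208 -0.812 0.546
outer loop
vertex -3.932 -3.135 1.154
vertex -3.247 -2.974 1.133
vertex -3.675 -2.598 1.855
endloop
endfacet
facet normal -0.207 0.811 -0.547
outer loop
vertex -3.516 -1.919 0.423
vertex -3.945 -1.542 1.145
vertex -3.082 -1.537 0.825
endloop
endfacet
facet normal 0.760 -0.219 -0.613
outer loop
vertex -3.516 -1.919 0.423
vertex -3.082 -1.537 0.825
vertex -3.247 -2.974 1.133
endloop
endfacet
facet normal 0.760 -0.219 -0.613
outer loop
vertex -3.247 -2.974 1.133
vertex -3.082 -1.537 0.825
vertex -2.813 -2.592 1.535
endloop
endfacet
facet normal 0.208 -0.811 0.546
outer loop
vertex -3.247 -2.974 1.133
vertex -2.813 -2.592 1.535
vertex -3.675 -2.598 1.855
endloop
endfacet

endsolid
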